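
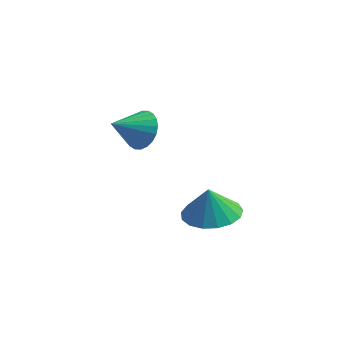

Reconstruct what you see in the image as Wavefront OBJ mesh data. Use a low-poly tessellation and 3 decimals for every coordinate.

v 1.516 -2.796 -3.034
v 2.345 -3.501 -2.876
v 1.364 -2.704 -1.826
v 2.58 -3.03 -2.882
v 2.571 -2.505 -2.922
v 2.321 -2.047 -2.989
v 1.886 -1.76 -3.065
v 1.366 -1.711 -3.134
v 0.881 -1.91 -3.181
v 0.541 -2.312 -3.193
v 0.425 -2.825 -3.169
v 0.559 -3.331 -3.114
v 0.912 -3.714 -3.04
v 1.403 -3.888 -2.965
v 1.92 -3.811 -2.906
v -1.959 1.377 -2.346
v -1.57 1.685 -1.595
v -2.921 0.563 -1.514
v -1.82 1.927 -1.647
v -2.091 2.085 -1.806
v -2.341 2.135 -2.047
v -2.534 2.069 -2.333
v -2.639 1.899 -2.621
v -2.64 1.648 -2.868
v -2.538 1.357 -3.035
v -2.348 1.068 -3.097
v -2.098 0.827 -3.045
v -1.827 0.669 -2.886
v -1.577 0.619 -2.645
v -1.384 0.684 -2.359
v -1.279 0.855 -2.071
v -1.278 1.105 -1.824
v -1.38 1.397 -1.657
f 2 1 4
f 2 4 3
f 4 1 5
f 4 5 3
f 5 1 6
f 5 6 3
f 6 1 7
f 6 7 3
f 7 1 8
f 7 8 3
f 8 1 9
f 8 9 3
f 9 1 10
f 9 10 3
f 10 1 11
f 10 11 3
f 11 1 12
f 11 12 3
f 12 1 13
f 12 13 3
f 13 1 14
f 13 14 3
f 14 1 15
f 14 15 3
f 15 1 2
f 15 2 3
f 17 16 19
f 17 19 18
f 19 16 20
f 19 20 18
f 20 16 21
f 20 21 18
f 21 16 22
f 21 22 18
f 22 16 23
f 22 23 18
f 23 16 24
f 23 24 18
f 24 16 25
f 24 25 18
f 25 16 26
f 25 26 18
f 26 16 27
f 26 27 18
f 27 16 28
f 27 28 18
f 28 16 29
f 28 29 18
f 29 16 30
f 29 30 18
f 30 16 31
f 30 31 18
f 31 16 32
f 31 32 18
f 32 16 33
f 32 33 18
f 33 16 17
f 33 17 18



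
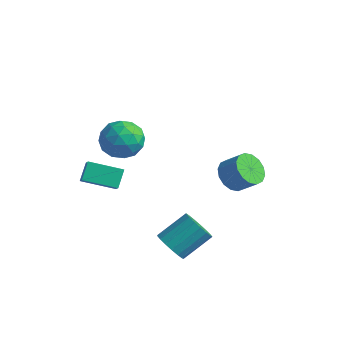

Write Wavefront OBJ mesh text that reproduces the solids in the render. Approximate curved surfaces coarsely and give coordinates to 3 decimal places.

v 0.425 -1.615 -3.247
v 1.143 -1.486 -3.808
v 1.713 -0.076 -2.753
v 0.995 -0.205 -2.193
v 0.829 -1.23 -3.979
v 1.398 0.179 -2.925
v 0.421 -1.063 -3.983
v 0.991 0.347 -2.929
v 0.015 -1.022 -3.818
v 0.584 0.388 -2.764
v -0.297 -1.117 -3.523
v 0.272 0.293 -2.469
v -0.444 -1.326 -3.164
v 0.125 0.084 -2.11
v -0.392 -1.601 -2.824
v 0.178 -0.191 -1.77
v -0.152 -1.879 -2.582
v 0.417 -0.47 -1.527
v 0.22 -2.097 -2.491
v 0.789 -0.688 -1.437
v 0.639 -2.204 -2.574
v 1.208 -0.795 -1.52
v 1.009 -2.177 -2.811
v 1.578 -0.767 -1.757
v 1.245 -2.02 -3.148
v 1.815 -0.611 -2.094
v 1.294 -1.771 -3.508
v 1.863 -0.361 -2.453
v -3.653 -1.579 2.771
v -3.217 -1.079 3.731
v -1.923 -2.161 2.289
v -1.487 -1.661 3.249
v -2.171 -2.602 3.341
v -3.241 -2.242 3.639
v -1.899 -0.998 2.381
v -2.969 -0.638 2.679
v -2.133 -0.72 3.49
v -2.301 -1.711 4.083
v -2.839 -1.529 1.937
v -3.007 -2.52 2.53
v -3.587 -1.278 3.294
v -1.553 -1.962 2.726
v -1.955 -2.515 2.78
v -1.699 -2.221 3.345
v -3.601 -1.962 3.239
v -3.345 -1.667 3.804
v -2.73 -2.563 3.574
v -1.795 -1.573 2.216
v -1.539 -1.278 2.781
v -3.441 -1.019 2.675
v -3.185 -0.725 3.24
v -2.41 -0.677 2.446
v -2.694 -0.773 3.716
v -1.677 -1.115 3.433
v -1.919 -0.725 2.923
v -2.548 -0.514 3.098
v -2.793 -1.355 4.065
v -1.775 -1.697 3.781
v -2.178 -2.25 3.835
v -2.806 -2.039 4.01
v -2.155 -1.144 3.923
v -3.365 -1.543 2.239
v -2.347 -1.885 1.955
v -2.334 -1.201 2.01
v -2.962 -0.99 2.185
v -3.463 -2.125 2.587
v -2.446 -2.467 2.304
v -2.592 -2.726 2.922
v -3.221 -2.515 3.097
v -2.985 -2.096 2.097
v -4.671 -2.367 -0.579
v -4.143 -2.762 -0.027
v -4.947 -1.626 0.214
v -4.419 -2.021 0.766
v -3.321 -1.299 -1.106
v -2.793 -1.694 -0.554
v -3.597 -0.558 -0.313
v -3.069 -0.953 0.239
v -0.198 3.698 -1.414
v 0.212 4.317 -2.054
v 1.168 4.56 -1.207
v 0.758 3.942 -0.566
v -0.104 4.603 -1.779
v 0.852 4.846 -0.932
v -0.445 4.646 -1.407
v 0.51 4.89 -0.56
v -0.721 4.436 -1.036
v 0.235 4.68 -0.189
v -0.856 4.028 -0.766
v 0.1 4.272 0.081
v -0.814 3.532 -0.67
v 0.141 3.775 0.177
v -0.608 3.08 -0.773
v 0.348 3.323 0.074
v -0.292 2.794 -1.048
v 0.664 3.037 -0.201
v 0.05 2.75 -1.42
v 1.005 2.994 -0.573
v 0.325 2.96 -1.791
v 1.281 3.204 -0.944
v 0.46 3.368 -2.061
v 1.416 3.612 -1.214
v 0.419 3.865 -2.157
v 1.374 4.108 -1.31
f 2 1 5
f 2 5 3
f 3 5 6
f 3 6 4
f 5 1 7
f 5 7 6
f 6 7 8
f 6 8 4
f 7 1 9
f 7 9 8
f 8 9 10
f 8 10 4
f 9 1 11
f 9 11 10
f 10 11 12
f 10 12 4
f 11 1 13
f 11 13 12
f 12 13 14
f 12 14 4
f 13 1 15
f 13 15 14
f 14 15 16
f 14 16 4
f 15 1 17
f 15 17 16
f 16 17 18
f 16 18 4
f 17 1 19
f 17 19 18
f 18 19 20
f 18 20 4
f 19 1 21
f 19 21 20
f 20 21 22
f 20 22 4
f 21 1 23
f 21 23 22
f 22 23 24
f 22 24 4
f 23 1 25
f 23 25 24
f 24 25 26
f 24 26 4
f 25 1 27
f 25 27 26
f 26 27 28
f 26 28 4
f 27 1 2
f 27 2 28
f 28 2 3
f 28 3 4
f 29 66 45
f 66 40 69
f 45 69 34
f 66 69 45
f 29 45 41
f 45 34 46
f 41 46 30
f 45 46 41
f 29 41 50
f 41 30 51
f 50 51 36
f 41 51 50
f 29 50 62
f 50 36 65
f 62 65 39
f 50 65 62
f 29 62 66
f 62 39 70
f 66 70 40
f 62 70 66
f 30 46 57
f 46 34 60
f 57 60 38
f 46 60 57
f 34 69 47
f 69 40 68
f 47 68 33
f 69 68 47
f 40 70 67
f 70 39 63
f 67 63 31
f 70 63 67
f 39 65 64
f 65 36 52
f 64 52 35
f 65 52 64
f 36 51 56
f 51 30 53
f 56 53 37
f 51 53 56
f 32 58 44
f 58 38 59
f 44 59 33
f 58 59 44
f 32 44 42
f 44 33 43
f 42 43 31
f 44 43 42
f 32 42 49
f 42 31 48
f 49 48 35
f 42 48 49
f 32 49 54
f 49 35 55
f 54 55 37
f 49 55 54
f 32 54 58
f 54 37 61
f 58 61 38
f 54 61 58
f 33 59 47
f 59 38 60
f 47 60 34
f 59 60 47
f 31 43 67
f 43 33 68
f 67 68 40
f 43 68 67
f 35 48 64
f 48 31 63
f 64 63 39
f 48 63 64
f 37 55 56
f 55 35 52
f 56 52 36
f 55 52 56
f 38 61 57
f 61 37 53
f 57 53 30
f 61 53 57
f 72 74 71
f 75 72 71
f 71 74 73
f 73 75 71
f 72 78 74
f 76 72 75
f 76 78 72
f 74 78 73
f 77 75 73
f 73 78 77
f 77 76 75
f 78 76 77
f 80 79 83
f 80 83 81
f 81 83 84
f 81 84 82
f 83 79 85
f 83 85 84
f 84 85 86
f 84 86 82
f 85 79 87
f 85 87 86
f 86 87 88
f 86 88 82
f 87 79 89
f 87 89 88
f 88 89 90
f 88 90 82
f 89 79 91
f 89 91 90
f 90 91 92
f 90 92 82
f 91 79 93
f 91 93 92
f 92 93 94
f 92 94 82
f 93 79 95
f 93 95 94
f 94 95 96
f 94 96 82
f 95 79 97
f 95 97 96
f 96 97 98
f 96 98 82
f 97 79 99
f 97 99 98
f 98 99 100
f 98 100 82
f 99 79 101
f 99 101 100
f 100 101 102
f 100 102 82
f 101 79 103
f 101 103 102
f 102 103 104
f 102 104 82
f 103 79 80
f 103 80 104
f 104 80 81
f 104 81 82



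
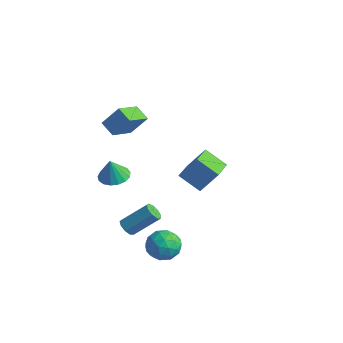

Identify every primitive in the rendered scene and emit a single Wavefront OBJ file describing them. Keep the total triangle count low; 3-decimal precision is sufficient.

v -0.308 2.46 -3.877
v -1.66 1.855 -2.872
v -1.458 4.222 -4.364
v -2.81 3.617 -3.36
v 0.41 3.343 -2.38
v -0.942 2.738 -1.376
v -0.74 5.105 -2.868
v -2.092 4.5 -1.863
v -3.294 -0.603 1.393
v -2.871 -2.374 2.17
v -4.337 -0.601 1.965
v -3.914 -2.372 2.742
v -2.566 0.152 2.718
v -2.143 -1.619 3.495
v -3.609 0.154 3.29
v -3.186 -1.617 4.067
v 3.197 -3.179 -3.96
v 4.025 -2.952 -3.185
v 3.355 -5.008 -3.595
v 4.183 -4.781 -2.82
v 3.091 -4.467 -2.607
v 2.993 -3.337 -2.833
v 4.387 -4.623 -3.947
v 4.289 -3.493 -4.173
v 4.761 -3.845 -3.178
v 3.96 -3.749 -2.349
v 3.42 -4.211 -4.431
v 2.619 -4.115 -3.602
v 3.597 -2.905 -3.605
v 3.783 -5.055 -3.175
v 3.141 -4.87 -3.05
v 3.628 -4.737 -2.595
v 2.99 -3.131 -3.397
v 3.477 -2.998 -2.942
v 2.928 -3.889 -2.602
v 3.903 -4.962 -3.838
v 4.39 -4.829 -3.383
v 3.752 -3.223 -4.185
v 4.239 -3.09 -3.73
v 4.452 -4.071 -4.178
v 4.516 -3.296 -3.145
v 4.609 -4.371 -2.93
v 4.729 -4.278 -3.593
v 4.672 -3.614 -3.725
v 4.045 -3.24 -2.658
v 4.138 -4.315 -2.443
v 3.496 -4.13 -2.318
v 3.439 -3.466 -2.45
v 4.478 -3.765 -2.653
v 3.242 -3.645 -4.337
v 3.335 -4.72 -4.122
v 3.941 -4.494 -4.33
v 3.884 -3.83 -4.462
v 2.771 -3.589 -3.85
v 2.864 -4.664 -3.635
v 2.708 -4.346 -3.055
v 2.651 -3.682 -3.187
v 2.902 -4.195 -4.127
v 0.779 -4.343 -3.293
v 1.26 -4.237 -3.732
v 2.242 -2.952 -2.346
v 1.761 -3.057 -1.907
v 0.933 -3.931 -3.785
v 1.915 -2.645 -2.399
v 0.534 -3.817 -3.607
v 1.516 -2.531 -2.222
v 0.249 -3.949 -3.283
v 1.231 -2.663 -1.897
v 0.213 -4.266 -2.963
v 1.195 -2.98 -1.577
v 0.441 -4.618 -2.797
v 1.423 -3.333 -1.412
v 0.827 -4.842 -2.864
v 1.809 -3.556 -1.478
v 1.191 -4.832 -3.131
v 2.173 -3.546 -1.745
v 1.362 -4.593 -3.474
v 2.344 -3.308 -2.088
v -2.554 -2.573 -1.259
v -1.68 -2.054 -1.166
v -2.506 -2.927 0.259
v -2.025 -1.72 -1.077
v -2.491 -1.581 -1.03
v -2.971 -1.67 -1.036
v -3.355 -1.965 -1.093
v -3.556 -2.4 -1.188
v -3.527 -2.874 -1.299
v -3.276 -3.28 -1.401
v -2.858 -3.523 -1.471
v -2.371 -3.549 -1.492
v -1.926 -3.352 -1.46
v -1.624 -2.976 -1.382
v -1.536 -2.508 -1.276
f 2 4 1
f 5 2 1
f 1 4 3
f 3 5 1
f 2 8 4
f 6 2 5
f 6 8 2
f 4 8 3
f 7 5 3
f 3 8 7
f 7 6 5
f 8 6 7
f 10 12 9
f 13 10 9
f 9 12 11
f 11 13 9
f 10 16 12
f 14 10 13
f 14 16 10
f 12 16 11
f 15 13 11
f 11 16 15
f 15 14 13
f 16 14 15
f 17 54 33
f 54 28 57
f 33 57 22
f 54 57 33
f 17 33 29
f 33 22 34
f 29 34 18
f 33 34 29
f 17 29 38
f 29 18 39
f 38 39 24
f 29 39 38
f 17 38 50
f 38 24 53
f 50 53 27
f 38 53 50
f 17 50 54
f 50 27 58
f 54 58 28
f 50 58 54
f 18 34 45
f 34 22 48
f 45 48 26
f 34 48 45
f 22 57 35
f 57 28 56
f 35 56 21
f 57 56 35
f 28 58 55
f 58 27 51
f 55 51 19
f 58 51 55
f 27 53 52
f 53 24 40
f 52 40 23
f 53 40 52
f 24 39 44
f 39 18 41
f 44 41 25
f 39 41 44
f 20 46 32
f 46 26 47
f 32 47 21
f 46 47 32
f 20 32 30
f 32 21 31
f 30 31 19
f 32 31 30
f 20 30 37
f 30 19 36
f 37 36 23
f 30 36 37
f 20 37 42
f 37 23 43
f 42 43 25
f 37 43 42
f 20 42 46
f 42 25 49
f 46 49 26
f 42 49 46
f 21 47 35
f 47 26 48
f 35 48 22
f 47 48 35
f 19 31 55
f 31 21 56
f 55 56 28
f 31 56 55
f 23 36 52
f 36 19 51
f 52 51 27
f 36 51 52
f 25 43 44
f 43 23 40
f 44 40 24
f 43 40 44
f 26 49 45
f 49 25 41
f 45 41 18
f 49 41 45
f 60 59 63
f 60 63 61
f 61 63 64
f 61 64 62
f 63 59 65
f 63 65 64
f 64 65 66
f 64 66 62
f 65 59 67
f 65 67 66
f 66 67 68
f 66 68 62
f 67 59 69
f 67 69 68
f 68 69 70
f 68 70 62
f 69 59 71
f 69 71 70
f 70 71 72
f 70 72 62
f 71 59 73
f 71 73 72
f 72 73 74
f 72 74 62
f 73 59 75
f 73 75 74
f 74 75 76
f 74 76 62
f 75 59 77
f 75 77 76
f 76 77 78
f 76 78 62
f 77 59 60
f 77 60 78
f 78 60 61
f 78 61 62
f 80 79 82
f 80 82 81
f 82 79 83
f 82 83 81
f 83 79 84
f 83 84 81
f 84 79 85
f 84 85 81
f 85 79 86
f 85 86 81
f 86 79 87
f 86 87 81
f 87 79 88
f 87 88 81
f 88 79 89
f 88 89 81
f 89 79 90
f 89 90 81
f 90 79 91
f 90 91 81
f 91 79 92
f 91 92 81
f 92 79 93
f 92 93 81
f 93 79 80
f 93 80 81



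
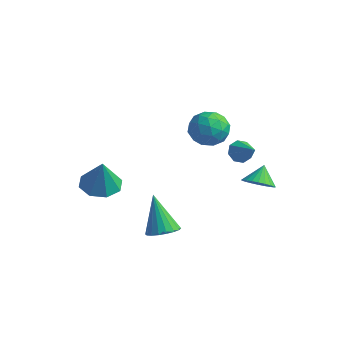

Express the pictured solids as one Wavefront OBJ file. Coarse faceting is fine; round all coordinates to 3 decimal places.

v 0.759 2.176 3.322
v 1.092 2.559 2.885
v 1.941 1.944 4.018
v 0.91 2.827 3.283
v 0.64 2.713 3.704
v 0.44 2.285 3.901
v 0.427 1.792 3.76
v 0.609 1.524 3.362
v 0.879 1.638 2.941
v 1.079 2.067 2.744
v 1.46 -3.363 0.61
v 1.889 -4.014 0.862
v 0.6 -3.177 2.55
v 2.113 -3.736 0.935
v 2.208 -3.384 0.944
v 2.155 -3.027 0.886
v 1.964 -2.737 0.773
v 1.673 -2.571 0.629
v 1.34 -2.562 0.48
v 1.03 -2.711 0.357
v 0.806 -2.99 0.285
v 0.711 -3.342 0.276
v 0.764 -3.698 0.334
v 0.955 -3.988 0.446
v 1.246 -4.154 0.591
v 1.579 -4.164 0.74
v -3.304 -2.949 1.448
v -2.352 -2.566 1.221
v -2.776 -3.251 3.152
v -2.86 -1.998 1.479
v -3.627 -1.987 1.718
v -4.205 -2.54 1.799
v -4.255 -3.332 1.674
v -3.748 -3.9 1.416
v -2.98 -3.91 1.177
v -2.403 -3.358 1.096
v 1.212 2.957 1.01
v 2.007 3.226 1.05
v 0.948 3.603 1.91
v 1.874 3.45 0.85
v 1.64 3.598 0.675
v 1.341 3.649 0.551
v 1.022 3.594 0.496
v 0.733 3.443 0.52
v 0.516 3.217 0.618
v 0.406 2.952 0.776
v 0.418 2.687 0.969
v 0.551 2.464 1.169
v 0.785 2.316 1.344
v 1.084 2.265 1.468
v 1.403 2.32 1.523
v 1.692 2.471 1.499
v 1.909 2.697 1.401
v 2.019 2.962 1.243
v -2.556 2.34 4.318
v -1.946 3.235 4.468
v -1.594 1.925 2.892
v -0.984 2.82 3.042
v -0.918 1.988 3.749
v -1.512 2.245 4.63
v -2.028 2.915 2.73
v -2.622 3.172 3.611
v -1.62 3.591 3.487
v -0.934 3.018 4.117
v -2.606 2.142 3.243
v -1.92 1.569 3.873
v -2.336 2.824 4.518
v -1.204 2.336 2.842
v -1.165 1.847 3.258
v -0.807 2.373 3.346
v -2.08 2.242 4.613
v -1.722 2.768 4.702
v -1.118 2.035 4.279
v -1.818 2.392 2.658
v -1.46 2.918 2.747
v -2.733 2.787 4.014
v -2.375 3.313 4.102
v -2.422 3.125 3.081
v -1.785 3.559 4.03
v -1.22 3.315 3.192
v -1.833 3.371 3.008
v -2.183 3.522 3.526
v -1.382 3.223 4.4
v -0.817 2.978 3.562
v -0.778 2.489 3.977
v -1.127 2.64 4.495
v -1.19 3.431 3.823
v -2.723 2.182 3.798
v -2.158 1.937 2.96
v -2.413 2.52 2.865
v -2.762 2.671 3.383
v -2.32 1.845 4.168
v -1.755 1.601 3.33
v -1.357 1.638 3.834
v -1.707 1.789 4.352
v -2.35 1.729 3.537
f 2 1 4
f 2 4 3
f 4 1 5
f 4 5 3
f 5 1 6
f 5 6 3
f 6 1 7
f 6 7 3
f 7 1 8
f 7 8 3
f 8 1 9
f 8 9 3
f 9 1 10
f 9 10 3
f 10 1 2
f 10 2 3
f 12 11 14
f 12 14 13
f 14 11 15
f 14 15 13
f 15 11 16
f 15 16 13
f 16 11 17
f 16 17 13
f 17 11 18
f 17 18 13
f 18 11 19
f 18 19 13
f 19 11 20
f 19 20 13
f 20 11 21
f 20 21 13
f 21 11 22
f 21 22 13
f 22 11 23
f 22 23 13
f 23 11 24
f 23 24 13
f 24 11 25
f 24 25 13
f 25 11 26
f 25 26 13
f 26 11 12
f 26 12 13
f 28 27 30
f 28 30 29
f 30 27 31
f 30 31 29
f 31 27 32
f 31 32 29
f 32 27 33
f 32 33 29
f 33 27 34
f 33 34 29
f 34 27 35
f 34 35 29
f 35 27 36
f 35 36 29
f 36 27 28
f 36 28 29
f 38 37 40
f 38 40 39
f 40 37 41
f 40 41 39
f 41 37 42
f 41 42 39
f 42 37 43
f 42 43 39
f 43 37 44
f 43 44 39
f 44 37 45
f 44 45 39
f 45 37 46
f 45 46 39
f 46 37 47
f 46 47 39
f 47 37 48
f 47 48 39
f 48 37 49
f 48 49 39
f 49 37 50
f 49 50 39
f 50 37 51
f 50 51 39
f 51 37 52
f 51 52 39
f 52 37 53
f 52 53 39
f 53 37 54
f 53 54 39
f 54 37 38
f 54 38 39
f 55 92 71
f 92 66 95
f 71 95 60
f 92 95 71
f 55 71 67
f 71 60 72
f 67 72 56
f 71 72 67
f 55 67 76
f 67 56 77
f 76 77 62
f 67 77 76
f 55 76 88
f 76 62 91
f 88 91 65
f 76 91 88
f 55 88 92
f 88 65 96
f 92 96 66
f 88 96 92
f 56 72 83
f 72 60 86
f 83 86 64
f 72 86 83
f 60 95 73
f 95 66 94
f 73 94 59
f 95 94 73
f 66 96 93
f 96 65 89
f 93 89 57
f 96 89 93
f 65 91 90
f 91 62 78
f 90 78 61
f 91 78 90
f 62 77 82
f 77 56 79
f 82 79 63
f 77 79 82
f 58 84 70
f 84 64 85
f 70 85 59
f 84 85 70
f 58 70 68
f 70 59 69
f 68 69 57
f 70 69 68
f 58 68 75
f 68 57 74
f 75 74 61
f 68 74 75
f 58 75 80
f 75 61 81
f 80 81 63
f 75 81 80
f 58 80 84
f 80 63 87
f 84 87 64
f 80 87 84
f 59 85 73
f 85 64 86
f 73 86 60
f 85 86 73
f 57 69 93
f 69 59 94
f 93 94 66
f 69 94 93
f 61 74 90
f 74 57 89
f 90 89 65
f 74 89 90
f 63 81 82
f 81 61 78
f 82 78 62
f 81 78 82
f 64 87 83
f 87 63 79
f 83 79 56
f 87 79 83



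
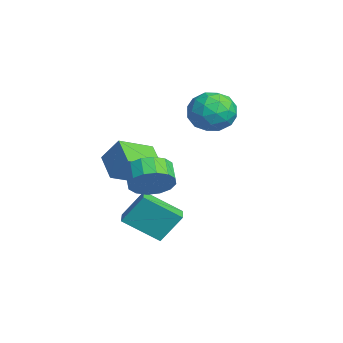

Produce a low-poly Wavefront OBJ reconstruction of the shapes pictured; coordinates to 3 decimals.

v -1.381 -2.497 -0.737
v -0.857 -1.763 0.487
v -1.991 -0.806 -1.491
v -1.467 -0.071 -0.268
v 0.027 -2.309 -1.452
v 0.551 -1.574 -0.229
v -0.583 -0.617 -2.207
v -0.059 0.117 -0.983
v 2.492 -0.828 -0.889
v 3.01 -1.284 -0.032
v 2.086 -1.248 0.545
v 1.568 -0.792 -0.311
v 3.075 -0.723 0.038
v 2.151 -0.687 0.615
v 2.984 -0.19 -0.14
v 2.06 -0.154 0.437
v 2.762 0.172 -0.519
v 1.838 0.208 0.058
v 2.467 0.266 -0.997
v 1.543 0.302 -0.42
v 2.178 0.067 -1.446
v 1.255 0.103 -0.869
v 1.974 -0.372 -1.745
v 1.05 -0.336 -1.168
v 1.909 -0.933 -1.815
v 0.985 -0.897 -1.238
v 2 -1.466 -1.637
v 1.076 -1.43 -1.06
v 2.222 -1.828 -1.258
v 1.298 -1.792 -0.681
v 2.517 -1.922 -0.78
v 1.593 -1.886 -0.203
v 2.805 -1.723 -0.331
v 1.882 -1.687 0.246
v 1.12 -0.19 -4.775
v 0.692 -1.896 -3.556
v 1.22 0.815 -3.334
v 0.792 -0.891 -2.115
v 2.108 -0.389 -4.705
v 1.68 -2.095 -3.486
v 2.208 0.616 -3.264
v 1.78 -1.09 -2.045
v -2.563 3.401 1.588
v -1.416 3.875 1.362
v -1.724 1.605 2.078
v -0.577 2.079 1.852
v -1.242 2.482 2.845
v -1.76 3.592 2.543
v -1.38 1.888 0.897
v -1.898 2.998 0.595
v -0.684 2.94 0.935
v -0.599 3.308 2.139
v -2.541 2.172 1.301
v -2.456 2.54 2.505
v -2.063 3.796 1.432
v -1.077 1.684 2.008
v -1.468 1.921 2.592
v -0.794 2.2 2.459
v -2.266 3.629 2.126
v -1.591 3.908 1.994
v -1.489 3.09 2.865
v -1.549 1.572 1.446
v -0.874 1.851 1.314
v -2.346 3.28 0.981
v -1.672 3.559 0.848
v -1.651 2.39 0.575
v -0.959 3.525 1.049
v -0.466 2.469 1.336
v -0.938 2.356 0.775
v -1.242 3.009 0.597
v -0.909 3.741 1.756
v -0.416 2.685 2.044
v -0.807 2.922 2.628
v -1.111 3.575 2.45
v -0.479 3.191 1.505
v -2.724 2.795 1.396
v -2.231 1.739 1.684
v -2.029 1.905 0.99
v -2.333 2.558 0.812
v -2.674 3.011 2.104
v -2.181 1.955 2.391
v -1.898 2.471 2.843
v -2.202 3.124 2.665
v -2.661 2.289 1.935
f 2 4 1
f 5 2 1
f 1 4 3
f 3 5 1
f 2 8 4
f 6 2 5
f 6 8 2
f 4 8 3
f 7 5 3
f 3 8 7
f 7 6 5
f 8 6 7
f 10 9 13
f 10 13 11
f 11 13 14
f 11 14 12
f 13 9 15
f 13 15 14
f 14 15 16
f 14 16 12
f 15 9 17
f 15 17 16
f 16 17 18
f 16 18 12
f 17 9 19
f 17 19 18
f 18 19 20
f 18 20 12
f 19 9 21
f 19 21 20
f 20 21 22
f 20 22 12
f 21 9 23
f 21 23 22
f 22 23 24
f 22 24 12
f 23 9 25
f 23 25 24
f 24 25 26
f 24 26 12
f 25 9 27
f 25 27 26
f 26 27 28
f 26 28 12
f 27 9 29
f 27 29 28
f 28 29 30
f 28 30 12
f 29 9 31
f 29 31 30
f 30 31 32
f 30 32 12
f 31 9 33
f 31 33 32
f 32 33 34
f 32 34 12
f 33 9 10
f 33 10 34
f 34 10 11
f 34 11 12
f 36 38 35
f 39 36 35
f 35 38 37
f 37 39 35
f 36 42 38
f 40 36 39
f 40 42 36
f 38 42 37
f 41 39 37
f 37 42 41
f 41 40 39
f 42 40 41
f 43 80 59
f 80 54 83
f 59 83 48
f 80 83 59
f 43 59 55
f 59 48 60
f 55 60 44
f 59 60 55
f 43 55 64
f 55 44 65
f 64 65 50
f 55 65 64
f 43 64 76
f 64 50 79
f 76 79 53
f 64 79 76
f 43 76 80
f 76 53 84
f 80 84 54
f 76 84 80
f 44 60 71
f 60 48 74
f 71 74 52
f 60 74 71
f 48 83 61
f 83 54 82
f 61 82 47
f 83 82 61
f 54 84 81
f 84 53 77
f 81 77 45
f 84 77 81
f 53 79 78
f 79 50 66
f 78 66 49
f 79 66 78
f 50 65 70
f 65 44 67
f 70 67 51
f 65 67 70
f 46 72 58
f 72 52 73
f 58 73 47
f 72 73 58
f 46 58 56
f 58 47 57
f 56 57 45
f 58 57 56
f 46 56 63
f 56 45 62
f 63 62 49
f 56 62 63
f 46 63 68
f 63 49 69
f 68 69 51
f 63 69 68
f 46 68 72
f 68 51 75
f 72 75 52
f 68 75 72
f 47 73 61
f 73 52 74
f 61 74 48
f 73 74 61
f 45 57 81
f 57 47 82
f 81 82 54
f 57 82 81
f 49 62 78
f 62 45 77
f 78 77 53
f 62 77 78
f 51 69 70
f 69 49 66
f 70 66 50
f 69 66 70
f 52 75 71
f 75 51 67
f 71 67 44
f 75 67 71



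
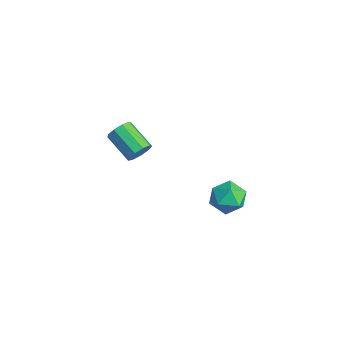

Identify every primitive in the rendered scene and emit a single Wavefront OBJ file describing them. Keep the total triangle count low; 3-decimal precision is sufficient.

v -1.986 -2.3 1.924
v -1.588 -2.785 2.42
v -3.235 -3.245 3.292
v -3.634 -2.76 2.796
v -1.616 -2.281 2.633
v -3.263 -2.742 3.505
v -1.818 -1.786 2.514
v -3.465 -2.247 3.386
v -2.098 -1.532 2.119
v -3.745 -1.992 2.991
v -2.326 -1.637 1.633
v -3.973 -2.097 2.505
v -2.395 -2.052 1.283
v -4.043 -2.512 2.155
v -2.273 -2.583 1.233
v -3.92 -3.043 2.105
v -2.017 -2.981 1.506
v -3.664 -3.442 2.379
v -1.746 -3.061 1.975
v -3.393 -3.522 2.847
v 2.743 -0.108 1.921
v 3.172 0.435 2.767
v 4.368 -0.415 1.293
v 4.797 0.128 2.139
v 4.31 -0.837 2.3
v 3.305 -0.648 2.688
v 4.235 0.668 1.372
v 3.23 0.857 1.76
v 4.094 0.915 2.428
v 4.141 -0.015 3.001
v 3.399 0.035 1.059
v 3.446 -0.895 1.632
f 2 1 5
f 2 5 3
f 3 5 6
f 3 6 4
f 5 1 7
f 5 7 6
f 6 7 8
f 6 8 4
f 7 1 9
f 7 9 8
f 8 9 10
f 8 10 4
f 9 1 11
f 9 11 10
f 10 11 12
f 10 12 4
f 11 1 13
f 11 13 12
f 12 13 14
f 12 14 4
f 13 1 15
f 13 15 14
f 14 15 16
f 14 16 4
f 15 1 17
f 15 17 16
f 16 17 18
f 16 18 4
f 17 1 19
f 17 19 18
f 18 19 20
f 18 20 4
f 19 1 2
f 19 2 20
f 20 2 3
f 20 3 4
f 21 32 26
f 21 26 22
f 21 22 28
f 21 28 31
f 21 31 32
f 22 26 30
f 26 32 25
f 32 31 23
f 31 28 27
f 28 22 29
f 24 30 25
f 24 25 23
f 24 23 27
f 24 27 29
f 24 29 30
f 25 30 26
f 23 25 32
f 27 23 31
f 29 27 28
f 30 29 22



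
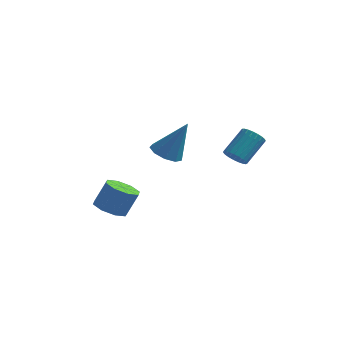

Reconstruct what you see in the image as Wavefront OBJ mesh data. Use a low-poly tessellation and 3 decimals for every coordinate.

v -0.166 -0.062 1.05
v 0.403 0.487 0.662
v 0.806 0.302 2.99
v -0.083 0.791 0.849
v -0.607 0.696 1.129
v -0.925 0.246 1.372
v -0.887 -0.348 1.465
v -0.512 -0.808 1.363
v 0.025 -0.919 1.115
v 0.473 -0.629 0.837
v 0.622 -0.074 0.658
v -3.217 0.479 -3.601
v -2.687 -0.308 -3.552
v -2.153 0.134 -2.211
v -2.683 0.921 -2.259
v -2.338 0.243 -3.873
v -1.804 0.686 -2.532
v -2.504 0.932 -4.034
v -1.97 1.375 -2.693
v -3.088 1.356 -3.942
v -2.553 1.798 -2.601
v -3.747 1.266 -3.649
v -3.213 1.708 -2.308
v -4.096 0.714 -3.328
v -3.562 1.157 -1.987
v -3.93 0.025 -3.167
v -3.396 0.468 -1.826
v -3.347 -0.398 -3.259
v -2.812 0.044 -1.918
v 2.801 1.577 0.349
v 3.427 1.319 0.285
v 4.025 2.505 1.346
v 3.399 2.763 1.411
v 3.42 1.51 0.076
v 4.018 2.695 1.137
v 3.306 1.712 -0.086
v 3.904 2.897 0.976
v 3.105 1.891 -0.172
v 3.703 3.076 0.889
v 2.851 2.015 -0.168
v 3.449 3.201 0.893
v 2.589 2.064 -0.075
v 3.187 3.25 0.986
v 2.363 2.029 0.092
v 2.961 3.215 1.153
v 2.213 1.915 0.303
v 2.811 3.101 1.364
v 2.165 1.744 0.522
v 2.763 2.929 1.583
v 2.226 1.543 0.712
v 2.825 2.729 1.773
v 2.387 1.348 0.838
v 2.986 2.534 1.9
v 2.62 1.193 0.881
v 3.218 2.379 1.942
v 2.884 1.104 0.831
v 3.482 2.29 1.892
v 3.133 1.097 0.698
v 3.732 2.283 1.759
v 3.325 1.173 0.505
v 3.924 2.359 1.566
f 2 1 4
f 2 4 3
f 4 1 5
f 4 5 3
f 5 1 6
f 5 6 3
f 6 1 7
f 6 7 3
f 7 1 8
f 7 8 3
f 8 1 9
f 8 9 3
f 9 1 10
f 9 10 3
f 10 1 11
f 10 11 3
f 11 1 2
f 11 2 3
f 13 12 16
f 13 16 14
f 14 16 17
f 14 17 15
f 16 12 18
f 16 18 17
f 17 18 19
f 17 19 15
f 18 12 20
f 18 20 19
f 19 20 21
f 19 21 15
f 20 12 22
f 20 22 21
f 21 22 23
f 21 23 15
f 22 12 24
f 22 24 23
f 23 24 25
f 23 25 15
f 24 12 26
f 24 26 25
f 25 26 27
f 25 27 15
f 26 12 28
f 26 28 27
f 27 28 29
f 27 29 15
f 28 12 13
f 28 13 29
f 29 13 14
f 29 14 15
f 31 30 34
f 31 34 32
f 32 34 35
f 32 35 33
f 34 30 36
f 34 36 35
f 35 36 37
f 35 37 33
f 36 30 38
f 36 38 37
f 37 38 39
f 37 39 33
f 38 30 40
f 38 40 39
f 39 40 41
f 39 41 33
f 40 30 42
f 40 42 41
f 41 42 43
f 41 43 33
f 42 30 44
f 42 44 43
f 43 44 45
f 43 45 33
f 44 30 46
f 44 46 45
f 45 46 47
f 45 47 33
f 46 30 48
f 46 48 47
f 47 48 49
f 47 49 33
f 48 30 50
f 48 50 49
f 49 50 51
f 49 51 33
f 50 30 52
f 50 52 51
f 51 52 53
f 51 53 33
f 52 30 54
f 52 54 53
f 53 54 55
f 53 55 33
f 54 30 56
f 54 56 55
f 55 56 57
f 55 57 33
f 56 30 58
f 56 58 57
f 57 58 59
f 57 59 33
f 58 30 60
f 58 60 59
f 59 60 61
f 59 61 33
f 60 30 31
f 60 31 61
f 61 31 32
f 61 32 33



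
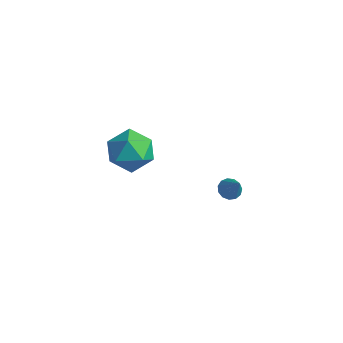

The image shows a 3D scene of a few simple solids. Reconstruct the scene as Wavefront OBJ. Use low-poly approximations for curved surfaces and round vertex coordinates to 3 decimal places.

v -0.271 -2.255 2.737
v 0.779 -2.731 2.37
v -0.839 -4.009 3.39
v 0.211 -4.485 3.023
v 0.189 -3.715 3.955
v 0.54 -2.63 3.551
v -0.6 -4.11 2.209
v -0.249 -3.025 1.805
v 0.575 -3.877 2.044
v 1.063 -3.633 3.123
v -1.123 -3.107 2.637
v -0.635 -2.863 3.716
v 0.681 2.266 -3.322
v 1.017 1.873 -3.644
v 1.539 2.014 -2.118
v 1.164 2.181 -3.684
v 1.157 2.516 -3.609
v 0.999 2.772 -3.443
v 0.74 2.868 -3.238
v 0.462 2.772 -3.06
v 0.254 2.516 -2.965
v 0.181 2.181 -2.983
v 0.266 1.873 -3.109
v 0.484 1.689 -3.302
v 0.763 1.689 -3.502
f 1 12 6
f 1 6 2
f 1 2 8
f 1 8 11
f 1 11 12
f 2 6 10
f 6 12 5
f 12 11 3
f 11 8 7
f 8 2 9
f 4 10 5
f 4 5 3
f 4 3 7
f 4 7 9
f 4 9 10
f 5 10 6
f 3 5 12
f 7 3 11
f 9 7 8
f 10 9 2
f 14 13 16
f 14 16 15
f 16 13 17
f 16 17 15
f 17 13 18
f 17 18 15
f 18 13 19
f 18 19 15
f 19 13 20
f 19 20 15
f 20 13 21
f 20 21 15
f 21 13 22
f 21 22 15
f 22 13 23
f 22 23 15
f 23 13 24
f 23 24 15
f 24 13 25
f 24 25 15
f 25 13 14
f 25 14 15



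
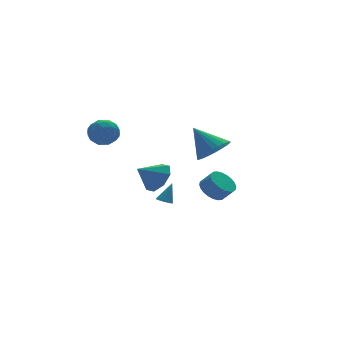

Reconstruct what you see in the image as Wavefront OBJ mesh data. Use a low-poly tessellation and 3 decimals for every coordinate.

v -0.301 -0.48 -3.171
v -0.063 -0.122 -3.428
v 0.381 -0.14 -2.069
v -0.242 -0.016 -3.35
v -0.433 -0.002 -3.237
v -0.598 -0.082 -3.11
v -0.704 -0.241 -2.996
v -0.729 -0.448 -2.917
v -0.67 -0.66 -2.888
v -0.538 -0.837 -2.915
v -0.359 -0.943 -2.993
v -0.168 -0.957 -3.106
v -0.003 -0.877 -3.233
v 0.102 -0.718 -3.347
v 0.128 -0.512 -3.426
v 0.069 -0.299 -3.455
v 1.307 -3.143 1.312
v 1.88 -2.342 0.822
v 0.733 -1.877 2.708
v 1.498 -2.302 0.629
v 1.088 -2.39 0.54
v 0.711 -2.593 0.569
v 0.424 -2.88 0.71
v 0.272 -3.206 0.944
v 0.278 -3.523 1.233
v 0.44 -3.782 1.535
v 0.734 -3.944 1.802
v 1.116 -3.983 1.995
v 1.526 -3.895 2.084
v 1.903 -3.692 2.055
v 2.19 -3.406 1.913
v 2.342 -3.079 1.68
v 2.336 -2.762 1.39
v 2.174 -2.503 1.089
v 3.23 0.332 -3.35
v 3.981 0.18 -3.86
v 4.4 -0.365 -3.079
v 3.65 -0.212 -2.57
v 4.07 0.486 -3.694
v 4.489 -0.059 -2.914
v 4.031 0.768 -3.476
v 4.45 0.224 -2.695
v 3.87 0.984 -3.239
v 4.289 0.44 -2.458
v 3.611 1.101 -3.018
v 4.031 0.557 -2.238
v 3.295 1.101 -2.849
v 3.714 0.556 -2.068
v 2.969 0.984 -2.755
v 3.388 0.439 -1.975
v 2.683 0.767 -2.752
v 3.102 0.222 -1.972
v 2.48 0.485 -2.841
v 2.899 -0.06 -2.06
v 2.391 0.179 -3.006
v 2.81 -0.366 -2.226
v 2.43 -0.104 -3.225
v 2.849 -0.648 -2.444
v 2.591 -0.32 -3.462
v 3.01 -0.864 -2.681
v 2.849 -0.437 -3.682
v 3.269 -0.981 -2.902
v 3.166 -0.436 -3.852
v 3.585 -0.981 -3.071
v 3.492 -0.319 -3.945
v 3.911 -0.864 -3.165
v 3.778 -0.102 -3.948
v 4.197 -0.647 -3.168
v -1.056 -1.147 -0.981
v -0.487 -0.562 -0.274
v -2.264 -1.013 -0.119
v -0.848 -0.095 -0.852
v -1.331 -0.244 -1.506
v -1.653 -0.922 -1.852
v -1.625 -1.732 -1.688
v -1.264 -2.199 -1.11
v -0.781 -2.049 -0.456
v -0.459 -1.371 -0.11
v -3.587 0.57 3.238
v -2.923 0.265 2.62
v -4.637 -0.345 2.56
v -3.973 -0.65 1.942
v -3.917 -0.897 2.865
v -3.268 -0.331 3.284
v -4.292 0.251 1.896
v -3.643 0.817 2.315
v -3.359 0.068 1.791
v -3.127 -0.641 2.39
v -4.433 0.561 2.79
v -4.201 -0.148 3.389
v -3.163 0.498 2.988
v -4.397 -0.578 2.192
v -4.364 -0.723 2.734
v -3.974 -0.902 2.371
v -3.366 0.147 3.378
v -2.975 -0.032 3.015
v -3.56 -0.715 3.16
v -4.585 -0.048 2.165
v -4.194 -0.227 1.802
v -3.586 0.822 2.809
v -3.196 0.643 2.446
v -4 0.635 2.02
v -3.029 0.203 2.138
v -3.646 -0.335 1.74
v -3.833 0.195 1.712
v -3.452 0.527 1.958
v -2.892 -0.214 2.49
v -3.509 -0.752 2.092
v -3.476 -0.897 2.634
v -3.095 -0.564 2.88
v -3.148 -0.33 2.002
v -4.051 0.672 3.088
v -4.668 0.134 2.69
v -4.465 0.484 2.3
v -4.084 0.817 2.546
v -3.914 0.255 3.44
v -4.531 -0.283 3.042
v -4.108 -0.607 3.222
v -3.727 -0.275 3.468
v -4.412 0.25 3.178
f 2 1 4
f 2 4 3
f 4 1 5
f 4 5 3
f 5 1 6
f 5 6 3
f 6 1 7
f 6 7 3
f 7 1 8
f 7 8 3
f 8 1 9
f 8 9 3
f 9 1 10
f 9 10 3
f 10 1 11
f 10 11 3
f 11 1 12
f 11 12 3
f 12 1 13
f 12 13 3
f 13 1 14
f 13 14 3
f 14 1 15
f 14 15 3
f 15 1 16
f 15 16 3
f 16 1 2
f 16 2 3
f 18 17 20
f 18 20 19
f 20 17 21
f 20 21 19
f 21 17 22
f 21 22 19
f 22 17 23
f 22 23 19
f 23 17 24
f 23 24 19
f 24 17 25
f 24 25 19
f 25 17 26
f 25 26 19
f 26 17 27
f 26 27 19
f 27 17 28
f 27 28 19
f 28 17 29
f 28 29 19
f 29 17 30
f 29 30 19
f 30 17 31
f 30 31 19
f 31 17 32
f 31 32 19
f 32 17 33
f 32 33 19
f 33 17 34
f 33 34 19
f 34 17 18
f 34 18 19
f 36 35 39
f 36 39 37
f 37 39 40
f 37 40 38
f 39 35 41
f 39 41 40
f 40 41 42
f 40 42 38
f 41 35 43
f 41 43 42
f 42 43 44
f 42 44 38
f 43 35 45
f 43 45 44
f 44 45 46
f 44 46 38
f 45 35 47
f 45 47 46
f 46 47 48
f 46 48 38
f 47 35 49
f 47 49 48
f 48 49 50
f 48 50 38
f 49 35 51
f 49 51 50
f 50 51 52
f 50 52 38
f 51 35 53
f 51 53 52
f 52 53 54
f 52 54 38
f 53 35 55
f 53 55 54
f 54 55 56
f 54 56 38
f 55 35 57
f 55 57 56
f 56 57 58
f 56 58 38
f 57 35 59
f 57 59 58
f 58 59 60
f 58 60 38
f 59 35 61
f 59 61 60
f 60 61 62
f 60 62 38
f 61 35 63
f 61 63 62
f 62 63 64
f 62 64 38
f 63 35 65
f 63 65 64
f 64 65 66
f 64 66 38
f 65 35 67
f 65 67 66
f 66 67 68
f 66 68 38
f 67 35 36
f 67 36 68
f 68 36 37
f 68 37 38
f 70 69 72
f 70 72 71
f 72 69 73
f 72 73 71
f 73 69 74
f 73 74 71
f 74 69 75
f 74 75 71
f 75 69 76
f 75 76 71
f 76 69 77
f 76 77 71
f 77 69 78
f 77 78 71
f 78 69 70
f 78 70 71
f 79 116 95
f 116 90 119
f 95 119 84
f 116 119 95
f 79 95 91
f 95 84 96
f 91 96 80
f 95 96 91
f 79 91 100
f 91 80 101
f 100 101 86
f 91 101 100
f 79 100 112
f 100 86 115
f 112 115 89
f 100 115 112
f 79 112 116
f 112 89 120
f 116 120 90
f 112 120 116
f 80 96 107
f 96 84 110
f 107 110 88
f 96 110 107
f 84 119 97
f 119 90 118
f 97 118 83
f 119 118 97
f 90 120 117
f 120 89 113
f 117 113 81
f 120 113 117
f 89 115 114
f 115 86 102
f 114 102 85
f 115 102 114
f 86 101 106
f 101 80 103
f 106 103 87
f 101 103 106
f 82 108 94
f 108 88 109
f 94 109 83
f 108 109 94
f 82 94 92
f 94 83 93
f 92 93 81
f 94 93 92
f 82 92 99
f 92 81 98
f 99 98 85
f 92 98 99
f 82 99 104
f 99 85 105
f 104 105 87
f 99 105 104
f 82 104 108
f 104 87 111
f 108 111 88
f 104 111 108
f 83 109 97
f 109 88 110
f 97 110 84
f 109 110 97
f 81 93 117
f 93 83 118
f 117 118 90
f 93 118 117
f 85 98 114
f 98 81 113
f 114 113 89
f 98 113 114
f 87 105 106
f 105 85 102
f 106 102 86
f 105 102 106
f 88 111 107
f 111 87 103
f 107 103 80
f 111 103 107



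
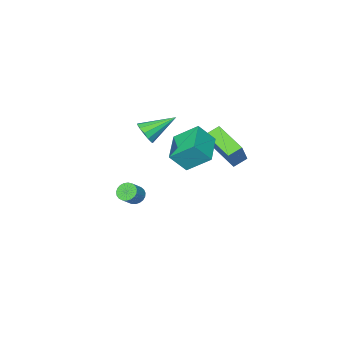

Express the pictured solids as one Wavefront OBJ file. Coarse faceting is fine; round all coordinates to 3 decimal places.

v 2.318 2.658 3.766
v 3.107 2.146 4.856
v 3.763 3.954 3.328
v 4.553 3.442 4.418
v 3.047 1.478 2.682
v 3.837 0.966 3.772
v 4.493 2.774 2.244
v 5.282 2.262 3.334
v 2.472 -3.078 1.714
v 2.95 -2.976 2.372
v 0.848 -2.262 2.766
v 2.985 -2.587 2.124
v 2.857 -2.355 1.746
v 2.606 -2.352 1.358
v 2.313 -2.58 1.083
v 2.071 -2.966 1.008
v 1.955 -3.387 1.157
v 2.004 -3.711 1.483
v 2.201 -3.834 1.883
v 2.484 -3.717 2.229
v 2.763 -3.397 2.411
v 2.394 -4.082 -3.971
v 2.695 -3.696 -4.413
v 3.526 -3.471 -3.652
v 3.226 -3.858 -3.209
v 2.529 -3.518 -4.285
v 3.361 -3.293 -3.524
v 2.341 -3.438 -4.103
v 3.173 -3.213 -3.341
v 2.161 -3.469 -3.897
v 2.993 -3.244 -3.136
v 2.022 -3.607 -3.705
v 2.854 -3.382 -2.943
v 1.947 -3.826 -3.558
v 2.779 -3.601 -2.797
v 1.95 -4.09 -3.483
v 2.782 -3.865 -2.721
v 2.029 -4.353 -3.492
v 2.861 -4.128 -2.73
v 2.171 -4.569 -3.584
v 3.003 -4.344 -2.822
v 2.352 -4.7 -3.742
v 3.184 -4.475 -2.981
v 2.54 -4.725 -3.941
v 3.372 -4.5 -3.179
v 2.703 -4.639 -4.144
v 3.535 -4.414 -3.383
v 2.813 -4.457 -4.318
v 3.645 -4.232 -3.556
v 2.85 -4.21 -4.431
v 3.682 -3.985 -3.67
v 2.808 -3.941 -4.465
v 3.64 -3.716 -3.703
v 0.501 0.304 1.489
v -0.32 0.519 1.917
v 0.614 2.293 0.708
v -0.207 2.508 1.135
v 1.407 0.832 2.965
v 0.586 1.047 3.392
v 1.52 2.821 2.183
v 0.699 3.036 2.611
f 2 4 1
f 5 2 1
f 1 4 3
f 3 5 1
f 2 8 4
f 6 2 5
f 6 8 2
f 4 8 3
f 7 5 3
f 3 8 7
f 7 6 5
f 8 6 7
f 10 9 12
f 10 12 11
f 12 9 13
f 12 13 11
f 13 9 14
f 13 14 11
f 14 9 15
f 14 15 11
f 15 9 16
f 15 16 11
f 16 9 17
f 16 17 11
f 17 9 18
f 17 18 11
f 18 9 19
f 18 19 11
f 19 9 20
f 19 20 11
f 20 9 21
f 20 21 11
f 21 9 10
f 21 10 11
f 23 22 26
f 23 26 24
f 24 26 27
f 24 27 25
f 26 22 28
f 26 28 27
f 27 28 29
f 27 29 25
f 28 22 30
f 28 30 29
f 29 30 31
f 29 31 25
f 30 22 32
f 30 32 31
f 31 32 33
f 31 33 25
f 32 22 34
f 32 34 33
f 33 34 35
f 33 35 25
f 34 22 36
f 34 36 35
f 35 36 37
f 35 37 25
f 36 22 38
f 36 38 37
f 37 38 39
f 37 39 25
f 38 22 40
f 38 40 39
f 39 40 41
f 39 41 25
f 40 22 42
f 40 42 41
f 41 42 43
f 41 43 25
f 42 22 44
f 42 44 43
f 43 44 45
f 43 45 25
f 44 22 46
f 44 46 45
f 45 46 47
f 45 47 25
f 46 22 48
f 46 48 47
f 47 48 49
f 47 49 25
f 48 22 50
f 48 50 49
f 49 50 51
f 49 51 25
f 50 22 52
f 50 52 51
f 51 52 53
f 51 53 25
f 52 22 23
f 52 23 53
f 53 23 24
f 53 24 25
f 55 57 54
f 58 55 54
f 54 57 56
f 56 58 54
f 55 61 57
f 59 55 58
f 59 61 55
f 57 61 56
f 60 58 56
f 56 61 60
f 60 59 58
f 61 59 60



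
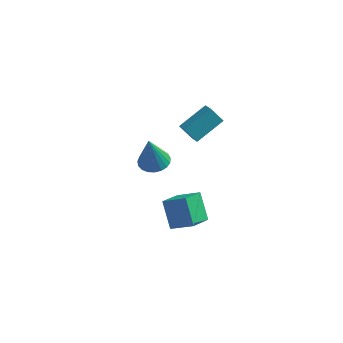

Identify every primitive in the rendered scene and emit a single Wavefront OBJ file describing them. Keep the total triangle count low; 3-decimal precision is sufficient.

v -2.678 -0.939 -0.369
v -1.724 -0.974 -0.275
v -2.902 -1.241 1.789
v -1.797 -0.585 -0.228
v -2.023 -0.257 -0.205
v -2.362 -0.046 -0.211
v -2.756 0.01 -0.244
v -3.137 -0.099 -0.299
v -3.438 -0.352 -0.365
v -3.608 -0.707 -0.433
v -3.617 -1.102 -0.489
v -3.464 -1.469 -0.524
v -3.175 -1.744 -0.533
v -2.8 -1.88 -0.513
v -2.404 -1.854 -0.468
v -2.056 -1.669 -0.406
v -1.815 -1.358 -0.338
v -1.136 -1.207 3.556
v 0.041 0.143 4.468
v -0.366 -1.336 2.753
v 0.812 0.014 3.666
v -0.652 -2.034 4.154
v 0.526 -0.684 5.067
v 0.119 -2.163 3.352
v 1.296 -0.813 4.264
v -0.514 -2.318 -4.385
v -1.034 -3.689 -3.673
v -1.227 -1.311 -2.966
v -1.747 -2.683 -2.254
v 0.867 -2.437 -3.606
v 0.347 -3.809 -2.894
v 0.154 -1.431 -2.187
v -0.366 -2.802 -1.475
f 2 1 4
f 2 4 3
f 4 1 5
f 4 5 3
f 5 1 6
f 5 6 3
f 6 1 7
f 6 7 3
f 7 1 8
f 7 8 3
f 8 1 9
f 8 9 3
f 9 1 10
f 9 10 3
f 10 1 11
f 10 11 3
f 11 1 12
f 11 12 3
f 12 1 13
f 12 13 3
f 13 1 14
f 13 14 3
f 14 1 15
f 14 15 3
f 15 1 16
f 15 16 3
f 16 1 17
f 16 17 3
f 17 1 2
f 17 2 3
f 19 21 18
f 22 19 18
f 18 21 20
f 20 22 18
f 19 25 21
f 23 19 22
f 23 25 19
f 21 25 20
f 24 22 20
f 20 25 24
f 24 23 22
f 25 23 24
f 27 29 26
f 30 27 26
f 26 29 28
f 28 30 26
f 27 33 29
f 31 27 30
f 31 33 27
f 29 33 28
f 32 30 28
f 28 33 32
f 32 31 30
f 33 31 32



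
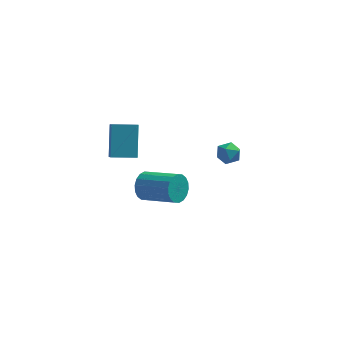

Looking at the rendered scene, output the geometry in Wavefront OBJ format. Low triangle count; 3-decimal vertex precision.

v 1.42 -1.203 -0.12
v 1.802 -1.102 0.451
v 0.798 -1.958 0.429
v 1.18 -1.857 1
v 0.757 -1.357 0.772
v 1.141 -0.889 0.433
v 1.459 -2.171 0.447
v 1.843 -1.703 0.108
v 1.825 -1.7 0.801
v 1.392 -1.197 1.002
v 1.208 -1.863 -0.122
v 0.775 -1.36 0.079
v -4.285 -3.193 0.879
v -4.032 -4.065 1.585
v -4.414 -2.029 2.362
v -4.161 -2.901 3.068
v -3.039 -2.919 0.772
v -2.786 -3.791 1.478
v -3.168 -1.755 2.255
v -2.915 -2.627 2.961
v -3.138 0.535 -4.323
v -2.746 0.82 -5.057
v -0.929 0.029 -4.392
v -1.322 -0.255 -3.657
v -2.703 1.123 -4.812
v -0.887 0.332 -4.147
v -2.747 1.309 -4.471
v -0.93 0.519 -3.806
v -2.868 1.343 -4.1
v -1.052 0.552 -3.435
v -3.043 1.216 -3.773
v -1.227 0.426 -3.108
v -3.237 0.955 -3.555
v -1.42 0.164 -2.89
v -3.411 0.61 -3.489
v -1.594 -0.181 -2.824
v -3.531 0.251 -3.588
v -1.714 -0.54 -2.923
v -3.573 -0.052 -3.833
v -1.757 -0.843 -3.168
v -3.53 -0.239 -4.174
v -1.713 -1.029 -3.509
v -3.408 -0.272 -4.545
v -1.592 -1.063 -3.88
v -3.233 -0.146 -4.872
v -1.417 -0.936 -4.207
v -3.04 0.116 -5.09
v -1.223 -0.675 -4.425
v -2.866 0.461 -5.156
v -1.049 -0.33 -4.491
f 1 12 6
f 1 6 2
f 1 2 8
f 1 8 11
f 1 11 12
f 2 6 10
f 6 12 5
f 12 11 3
f 11 8 7
f 8 2 9
f 4 10 5
f 4 5 3
f 4 3 7
f 4 7 9
f 4 9 10
f 5 10 6
f 3 5 12
f 7 3 11
f 9 7 8
f 10 9 2
f 14 16 13
f 17 14 13
f 13 16 15
f 15 17 13
f 14 20 16
f 18 14 17
f 18 20 14
f 16 20 15
f 19 17 15
f 15 20 19
f 19 18 17
f 20 18 19
f 22 21 25
f 22 25 23
f 23 25 26
f 23 26 24
f 25 21 27
f 25 27 26
f 26 27 28
f 26 28 24
f 27 21 29
f 27 29 28
f 28 29 30
f 28 30 24
f 29 21 31
f 29 31 30
f 30 31 32
f 30 32 24
f 31 21 33
f 31 33 32
f 32 33 34
f 32 34 24
f 33 21 35
f 33 35 34
f 34 35 36
f 34 36 24
f 35 21 37
f 35 37 36
f 36 37 38
f 36 38 24
f 37 21 39
f 37 39 38
f 38 39 40
f 38 40 24
f 39 21 41
f 39 41 40
f 40 41 42
f 40 42 24
f 41 21 43
f 41 43 42
f 42 43 44
f 42 44 24
f 43 21 45
f 43 45 44
f 44 45 46
f 44 46 24
f 45 21 47
f 45 47 46
f 46 47 48
f 46 48 24
f 47 21 49
f 47 49 48
f 48 49 50
f 48 50 24
f 49 21 22
f 49 22 50
f 50 22 23
f 50 23 24



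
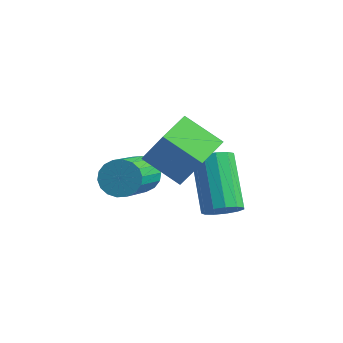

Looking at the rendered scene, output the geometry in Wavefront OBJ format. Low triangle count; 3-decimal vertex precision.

v -1.036 2.694 -0.438
v -0.575 2.703 -0.055
v -1.623 3.636 1.182
v -2.084 3.626 0.798
v -0.548 2.983 -0.243
v -1.596 3.915 0.994
v -0.676 3.17 -0.493
v -1.724 4.103 0.744
v -0.918 3.207 -0.726
v -1.966 4.14 0.511
v -1.198 3.081 -0.867
v -2.246 4.013 0.369
v -1.426 2.831 -0.873
v -2.474 3.764 0.364
v -1.531 2.538 -0.74
v -2.579 3.471 0.496
v -1.478 2.295 -0.512
v -2.526 3.227 0.725
v -1.285 2.178 -0.26
v -2.333 3.11 0.976
v -1.013 2.225 -0.065
v -2.061 3.157 1.172
v -0.748 2.42 0.012
v -1.796 3.353 1.248
v -3.086 1.628 0.761
v -2.508 1.792 0.659
v -1.875 0.216 1.717
v -2.454 0.052 1.819
v -2.568 1.922 0.89
v -1.935 0.347 1.947
v -2.73 1.994 1.095
v -2.098 0.419 2.152
v -2.964 1.994 1.234
v -2.331 0.418 2.291
v -3.221 1.921 1.279
v -2.589 0.345 2.336
v -3.452 1.79 1.222
v -2.819 0.214 2.279
v -3.61 1.627 1.074
v -2.978 0.051 2.131
v -3.665 1.464 0.863
v -3.032 -0.112 1.921
v -3.605 1.333 0.633
v -2.972 -0.242 1.69
v -3.442 1.261 0.428
v -2.81 -0.314 1.485
v -3.209 1.262 0.289
v -2.576 -0.314 1.346
v -2.951 1.335 0.244
v -2.319 -0.241 1.301
v -2.721 1.466 0.301
v -2.088 -0.11 1.358
v -2.562 1.629 0.449
v -1.93 0.053 1.506
v -1.166 0.956 1.623
v -2.267 0.723 2.295
v -1.331 2.078 1.744
v -2.431 1.844 2.415
v -0.429 0.936 2.825
v -1.529 0.702 3.496
v -0.593 2.057 2.945
v -1.694 1.824 3.617
f 2 1 5
f 2 5 3
f 3 5 6
f 3 6 4
f 5 1 7
f 5 7 6
f 6 7 8
f 6 8 4
f 7 1 9
f 7 9 8
f 8 9 10
f 8 10 4
f 9 1 11
f 9 11 10
f 10 11 12
f 10 12 4
f 11 1 13
f 11 13 12
f 12 13 14
f 12 14 4
f 13 1 15
f 13 15 14
f 14 15 16
f 14 16 4
f 15 1 17
f 15 17 16
f 16 17 18
f 16 18 4
f 17 1 19
f 17 19 18
f 18 19 20
f 18 20 4
f 19 1 21
f 19 21 20
f 20 21 22
f 20 22 4
f 21 1 23
f 21 23 22
f 22 23 24
f 22 24 4
f 23 1 2
f 23 2 24
f 24 2 3
f 24 3 4
f 26 25 29
f 26 29 27
f 27 29 30
f 27 30 28
f 29 25 31
f 29 31 30
f 30 31 32
f 30 32 28
f 31 25 33
f 31 33 32
f 32 33 34
f 32 34 28
f 33 25 35
f 33 35 34
f 34 35 36
f 34 36 28
f 35 25 37
f 35 37 36
f 36 37 38
f 36 38 28
f 37 25 39
f 37 39 38
f 38 39 40
f 38 40 28
f 39 25 41
f 39 41 40
f 40 41 42
f 40 42 28
f 41 25 43
f 41 43 42
f 42 43 44
f 42 44 28
f 43 25 45
f 43 45 44
f 44 45 46
f 44 46 28
f 45 25 47
f 45 47 46
f 46 47 48
f 46 48 28
f 47 25 49
f 47 49 48
f 48 49 50
f 48 50 28
f 49 25 51
f 49 51 50
f 50 51 52
f 50 52 28
f 51 25 53
f 51 53 52
f 52 53 54
f 52 54 28
f 53 25 26
f 53 26 54
f 54 26 27
f 54 27 28
f 56 58 55
f 59 56 55
f 55 58 57
f 57 59 55
f 56 62 58
f 60 56 59
f 60 62 56
f 58 62 57
f 61 59 57
f 57 62 61
f 61 60 59
f 62 60 61



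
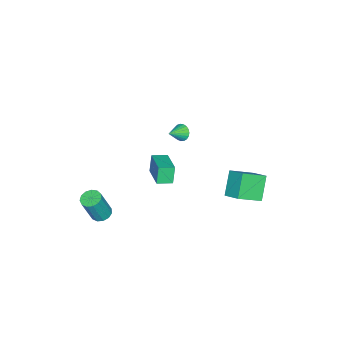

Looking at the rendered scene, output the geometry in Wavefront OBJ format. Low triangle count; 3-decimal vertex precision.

v 3.097 -3.824 -4.473
v 3.667 -3.762 -4.651
v 4.232 -4.054 -2.946
v 3.663 -4.116 -2.767
v 3.56 -3.454 -4.563
v 4.126 -3.745 -2.858
v 3.307 -3.263 -4.446
v 3.873 -3.554 -2.741
v 2.987 -3.25 -4.338
v 3.553 -3.542 -2.633
v 2.702 -3.419 -4.272
v 3.268 -3.711 -2.567
v 2.542 -3.718 -4.27
v 3.108 -4.009 -2.565
v 2.559 -4.049 -4.332
v 3.125 -4.341 -2.627
v 2.746 -4.31 -4.439
v 3.312 -4.601 -2.734
v 3.045 -4.416 -4.556
v 3.611 -4.708 -2.851
v 3.36 -4.334 -4.647
v 3.926 -4.626 -2.942
v 3.592 -4.091 -4.682
v 4.158 -4.382 -2.977
v -0.935 -2.993 -4.047
v -1.285 -3.042 -2.984
v -1.477 -2.289 -4.193
v -1.827 -2.338 -3.13
v 0.307 -1.942 -3.59
v -0.043 -1.991 -2.527
v -0.235 -1.238 -3.736
v -0.585 -1.287 -2.673
v -1.514 2.856 -2.17
v -1.072 3.795 -1.609
v -0.489 3.066 -3.328
v -0.047 4.005 -2.767
v -0.493 1.935 -1.433
v -0.051 2.874 -0.872
v 0.532 2.145 -2.591
v 0.974 3.084 -2.03
v 1.708 0.196 3.013
v 1.991 0.301 2.59
v 2.532 -0.116 3.487
v 2 0.489 2.698
v 1.958 0.625 2.86
v 1.873 0.687 3.049
v 1.759 0.665 3.232
v 1.637 0.561 3.377
v 1.527 0.394 3.459
v 1.448 0.192 3.464
v 1.414 -0.008 3.391
v 1.431 -0.174 3.253
v 1.496 -0.275 3.073
v 1.597 -0.296 2.883
v 1.718 -0.231 2.716
v 1.837 -0.092 2.6
v 1.933 0.096 2.555
f 2 1 5
f 2 5 3
f 3 5 6
f 3 6 4
f 5 1 7
f 5 7 6
f 6 7 8
f 6 8 4
f 7 1 9
f 7 9 8
f 8 9 10
f 8 10 4
f 9 1 11
f 9 11 10
f 10 11 12
f 10 12 4
f 11 1 13
f 11 13 12
f 12 13 14
f 12 14 4
f 13 1 15
f 13 15 14
f 14 15 16
f 14 16 4
f 15 1 17
f 15 17 16
f 16 17 18
f 16 18 4
f 17 1 19
f 17 19 18
f 18 19 20
f 18 20 4
f 19 1 21
f 19 21 20
f 20 21 22
f 20 22 4
f 21 1 23
f 21 23 22
f 22 23 24
f 22 24 4
f 23 1 2
f 23 2 24
f 24 2 3
f 24 3 4
f 26 28 25
f 29 26 25
f 25 28 27
f 27 29 25
f 26 32 28
f 30 26 29
f 30 32 26
f 28 32 27
f 31 29 27
f 27 32 31
f 31 30 29
f 32 30 31
f 34 36 33
f 37 34 33
f 33 36 35
f 35 37 33
f 34 40 36
f 38 34 37
f 38 40 34
f 36 40 35
f 39 37 35
f 35 40 39
f 39 38 37
f 40 38 39
f 42 41 44
f 42 44 43
f 44 41 45
f 44 45 43
f 45 41 46
f 45 46 43
f 46 41 47
f 46 47 43
f 47 41 48
f 47 48 43
f 48 41 49
f 48 49 43
f 49 41 50
f 49 50 43
f 50 41 51
f 50 51 43
f 51 41 52
f 51 52 43
f 52 41 53
f 52 53 43
f 53 41 54
f 53 54 43
f 54 41 55
f 54 55 43
f 55 41 56
f 55 56 43
f 56 41 57
f 56 57 43
f 57 41 42
f 57 42 43



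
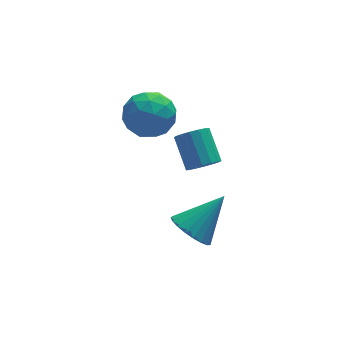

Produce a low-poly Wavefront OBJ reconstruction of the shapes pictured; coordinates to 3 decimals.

v 1.566 0.696 0.45
v 2.252 0.607 0.649
v 2.12 1.836 1.649
v 1.434 1.924 1.45
v 2.265 0.843 0.361
v 2.133 2.072 1.361
v 2.09 1.04 0.096
v 1.958 2.268 1.097
v 1.775 1.144 -0.073
v 1.643 2.373 0.927
v 1.404 1.128 -0.103
v 1.272 2.357 0.898
v 1.076 0.996 0.016
v 0.944 2.225 1.016
v 0.88 0.784 0.251
v 0.748 2.013 1.251
v 0.867 0.548 0.539
v 0.735 1.777 1.539
v 1.042 0.352 0.803
v 0.91 1.58 1.804
v 1.357 0.247 0.973
v 1.225 1.476 1.973
v 1.728 0.263 1.002
v 1.596 1.492 2.003
v 2.056 0.395 0.884
v 1.924 1.624 1.884
v -0.273 4.589 0.904
v 0.703 4.647 1.54
v -0.303 2.713 1.12
v 0.673 2.771 1.756
v -0.326 3.199 2.181
v -0.308 4.358 2.047
v 0.708 3.002 0.613
v 0.726 4.161 0.479
v 1.309 3.666 1.361
v 0.67 3.788 2.33
v -0.27 3.572 0.33
v -0.909 3.694 1.299
v 0.218 4.783 1.203
v 0.182 2.577 1.457
v -0.405 2.829 1.706
v 0.169 2.863 2.081
v -0.377 4.613 1.501
v 0.197 4.647 1.875
v -0.408 3.796 2.252
v 0.203 2.713 0.785
v 0.777 2.747 1.159
v 0.231 4.497 0.579
v 0.805 4.531 0.954
v 0.808 3.564 0.408
v 1.148 4.24 1.472
v 1.13 3.137 1.599
v 1.151 3.273 0.926
v 1.161 3.954 0.848
v 0.772 4.311 2.041
v 0.755 3.209 2.168
v 0.167 3.461 2.418
v 0.178 4.142 2.339
v 1.129 3.735 1.936
v -0.355 4.151 0.492
v -0.372 3.049 0.619
v 0.222 3.218 0.321
v 0.233 3.899 0.242
v -0.73 4.223 1.061
v -0.748 3.12 1.188
v -0.761 3.406 1.812
v -0.751 4.087 1.734
v -0.729 3.625 0.724
v 0.599 -0.826 -2.014
v 1.186 -1.514 -2.417
v 2.081 -0.374 -0.626
v 1.287 -1.179 -2.633
v 1.268 -0.782 -2.742
v 1.134 -0.393 -2.726
v 0.907 -0.079 -2.586
v 0.627 0.105 -2.347
v 0.342 0.129 -2.051
v 0.102 -0.013 -1.748
v -0.053 -0.295 -1.491
v -0.094 -0.669 -1.325
v -0.016 -1.07 -1.277
v 0.169 -1.43 -1.357
v 0.428 -1.684 -1.551
v 0.716 -1.791 -1.824
v 0.985 -1.731 -2.131
f 2 1 5
f 2 5 3
f 3 5 6
f 3 6 4
f 5 1 7
f 5 7 6
f 6 7 8
f 6 8 4
f 7 1 9
f 7 9 8
f 8 9 10
f 8 10 4
f 9 1 11
f 9 11 10
f 10 11 12
f 10 12 4
f 11 1 13
f 11 13 12
f 12 13 14
f 12 14 4
f 13 1 15
f 13 15 14
f 14 15 16
f 14 16 4
f 15 1 17
f 15 17 16
f 16 17 18
f 16 18 4
f 17 1 19
f 17 19 18
f 18 19 20
f 18 20 4
f 19 1 21
f 19 21 20
f 20 21 22
f 20 22 4
f 21 1 23
f 21 23 22
f 22 23 24
f 22 24 4
f 23 1 25
f 23 25 24
f 24 25 26
f 24 26 4
f 25 1 2
f 25 2 26
f 26 2 3
f 26 3 4
f 27 64 43
f 64 38 67
f 43 67 32
f 64 67 43
f 27 43 39
f 43 32 44
f 39 44 28
f 43 44 39
f 27 39 48
f 39 28 49
f 48 49 34
f 39 49 48
f 27 48 60
f 48 34 63
f 60 63 37
f 48 63 60
f 27 60 64
f 60 37 68
f 64 68 38
f 60 68 64
f 28 44 55
f 44 32 58
f 55 58 36
f 44 58 55
f 32 67 45
f 67 38 66
f 45 66 31
f 67 66 45
f 38 68 65
f 68 37 61
f 65 61 29
f 68 61 65
f 37 63 62
f 63 34 50
f 62 50 33
f 63 50 62
f 34 49 54
f 49 28 51
f 54 51 35
f 49 51 54
f 30 56 42
f 56 36 57
f 42 57 31
f 56 57 42
f 30 42 40
f 42 31 41
f 40 41 29
f 42 41 40
f 30 40 47
f 40 29 46
f 47 46 33
f 40 46 47
f 30 47 52
f 47 33 53
f 52 53 35
f 47 53 52
f 30 52 56
f 52 35 59
f 56 59 36
f 52 59 56
f 31 57 45
f 57 36 58
f 45 58 32
f 57 58 45
f 29 41 65
f 41 31 66
f 65 66 38
f 41 66 65
f 33 46 62
f 46 29 61
f 62 61 37
f 46 61 62
f 35 53 54
f 53 33 50
f 54 50 34
f 53 50 54
f 36 59 55
f 59 35 51
f 55 51 28
f 59 51 55
f 70 69 72
f 70 72 71
f 72 69 73
f 72 73 71
f 73 69 74
f 73 74 71
f 74 69 75
f 74 75 71
f 75 69 76
f 75 76 71
f 76 69 77
f 76 77 71
f 77 69 78
f 77 78 71
f 78 69 79
f 78 79 71
f 79 69 80
f 79 80 71
f 80 69 81
f 80 81 71
f 81 69 82
f 81 82 71
f 82 69 83
f 82 83 71
f 83 69 84
f 83 84 71
f 84 69 85
f 84 85 71
f 85 69 70
f 85 70 71



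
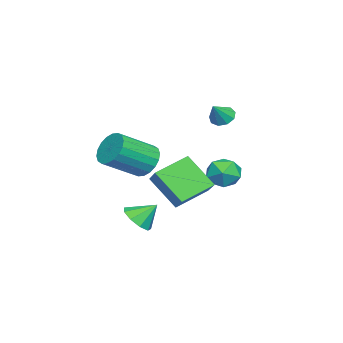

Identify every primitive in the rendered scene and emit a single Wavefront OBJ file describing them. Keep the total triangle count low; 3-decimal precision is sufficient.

v 2.113 -1.719 -0.255
v 2.81 -1.609 -0.95
v 4.124 -2.932 0.161
v 3.427 -3.041 0.855
v 2.901 -1.283 -0.668
v 4.214 -2.605 0.443
v 2.835 -1.043 -0.304
v 4.149 -2.365 0.807
v 2.626 -0.937 0.069
v 3.94 -2.259 1.18
v 2.316 -0.985 0.378
v 3.629 -2.308 1.489
v 1.965 -1.179 0.562
v 3.279 -2.502 1.672
v 1.644 -1.48 0.583
v 2.958 -2.803 1.694
v 1.416 -1.828 0.439
v 2.73 -3.151 1.55
v 1.326 -2.155 0.157
v 2.639 -3.477 1.268
v 1.391 -2.395 -0.207
v 2.705 -3.717 0.904
v 1.6 -2.501 -0.58
v 2.914 -3.823 0.531
v 1.911 -2.452 -0.889
v 3.224 -3.775 0.222
v 2.261 -2.258 -1.072
v 3.575 -3.581 0.038
v 2.582 -1.957 -1.094
v 3.896 -3.28 0.017
v 2.757 -1.968 -3.788
v 3.268 -2.433 -3.181
v 2.483 -1.072 -2.872
v 3.624 -2.013 -3.485
v 3.575 -1.572 -3.931
v 3.143 -1.316 -4.31
v 2.53 -1.365 -4.445
v 2.024 -1.696 -4.273
v 1.86 -2.154 -3.874
v 2.116 -2.525 -3.435
v 2.672 -2.635 -3.161
v -1.71 1.03 -2.029
v -1.115 1.713 -2.498
v -0.505 0.727 -0.942
v 0.09 1.41 -1.411
v -0.731 1.72 -0.893
v -1.476 1.908 -1.564
v -0.144 0.532 -1.876
v -0.889 0.72 -2.547
v -0.147 1.405 -2.403
v -0.51 2.139 -1.796
v -1.11 0.301 -1.644
v -1.473 1.035 -1.037
v -3.245 0.461 1.183
v -2.777 0.848 0.834
v -2.375 0.219 2.077
v -3.018 1.123 1.143
v -3.365 1.088 1.471
v -3.656 0.76 1.664
v -3.754 0.292 1.633
v -3.614 -0.096 1.391
v -3.301 -0.224 1.052
v -2.961 -0.031 0.774
v -2.755 0.392 0.688
v 2.294 -0.229 -3.017
v 1.9 -1.637 -1.467
v 0.983 0.958 -2.27
v 0.59 -0.45 -0.721
v 3.29 0.37 -2.219
v 2.897 -1.038 -0.67
v 1.98 1.557 -1.473
v 1.586 0.149 0.077
f 2 1 5
f 2 5 3
f 3 5 6
f 3 6 4
f 5 1 7
f 5 7 6
f 6 7 8
f 6 8 4
f 7 1 9
f 7 9 8
f 8 9 10
f 8 10 4
f 9 1 11
f 9 11 10
f 10 11 12
f 10 12 4
f 11 1 13
f 11 13 12
f 12 13 14
f 12 14 4
f 13 1 15
f 13 15 14
f 14 15 16
f 14 16 4
f 15 1 17
f 15 17 16
f 16 17 18
f 16 18 4
f 17 1 19
f 17 19 18
f 18 19 20
f 18 20 4
f 19 1 21
f 19 21 20
f 20 21 22
f 20 22 4
f 21 1 23
f 21 23 22
f 22 23 24
f 22 24 4
f 23 1 25
f 23 25 24
f 24 25 26
f 24 26 4
f 25 1 27
f 25 27 26
f 26 27 28
f 26 28 4
f 27 1 29
f 27 29 28
f 28 29 30
f 28 30 4
f 29 1 2
f 29 2 30
f 30 2 3
f 30 3 4
f 32 31 34
f 32 34 33
f 34 31 35
f 34 35 33
f 35 31 36
f 35 36 33
f 36 31 37
f 36 37 33
f 37 31 38
f 37 38 33
f 38 31 39
f 38 39 33
f 39 31 40
f 39 40 33
f 40 31 41
f 40 41 33
f 41 31 32
f 41 32 33
f 42 53 47
f 42 47 43
f 42 43 49
f 42 49 52
f 42 52 53
f 43 47 51
f 47 53 46
f 53 52 44
f 52 49 48
f 49 43 50
f 45 51 46
f 45 46 44
f 45 44 48
f 45 48 50
f 45 50 51
f 46 51 47
f 44 46 53
f 48 44 52
f 50 48 49
f 51 50 43
f 55 54 57
f 55 57 56
f 57 54 58
f 57 58 56
f 58 54 59
f 58 59 56
f 59 54 60
f 59 60 56
f 60 54 61
f 60 61 56
f 61 54 62
f 61 62 56
f 62 54 63
f 62 63 56
f 63 54 64
f 63 64 56
f 64 54 55
f 64 55 56
f 66 68 65
f 69 66 65
f 65 68 67
f 67 69 65
f 66 72 68
f 70 66 69
f 70 72 66
f 68 72 67
f 71 69 67
f 67 72 71
f 71 70 69
f 72 70 71



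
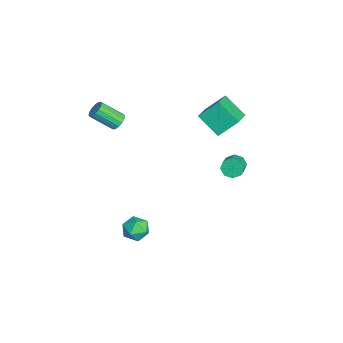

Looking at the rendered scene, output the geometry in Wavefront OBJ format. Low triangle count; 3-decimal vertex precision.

v -1.309 -2.345 2.985
v -0.899 -2.194 3.267
v -1.121 -3.323 4.197
v -1.531 -3.475 3.915
v -1.109 -2.064 3.374
v -1.331 -3.194 4.304
v -1.373 -2.01 3.377
v -1.595 -3.139 4.307
v -1.619 -2.045 3.275
v -1.841 -3.175 4.205
v -1.783 -2.161 3.095
v -2.005 -3.291 4.025
v -1.819 -2.326 2.886
v -2.041 -3.456 3.816
v -1.719 -2.497 2.703
v -1.941 -3.626 3.633
v -1.509 -2.626 2.596
v -1.731 -3.756 3.526
v -1.245 -2.681 2.593
v -1.467 -3.81 3.523
v -0.999 -2.645 2.695
v -1.221 -3.775 3.625
v -0.835 -2.529 2.875
v -1.057 -3.659 3.805
v -0.799 -2.364 3.084
v -1.021 -3.494 4.014
v -3.715 3.963 -3.386
v -3.385 3.951 -3.922
v -2.435 3.645 -3.331
v -2.765 3.657 -2.794
v -3.377 4.384 -3.71
v -2.427 4.078 -3.119
v -3.568 4.57 -3.308
v -2.618 4.265 -2.717
v -3.844 4.401 -2.952
v -2.894 4.095 -2.36
v -4.045 3.975 -2.849
v -3.095 3.669 -2.258
v -4.053 3.542 -3.061
v -3.103 3.236 -2.47
v -3.862 3.355 -3.463
v -2.912 3.05 -2.872
v -3.586 3.525 -3.82
v -2.636 3.219 -3.228
v -2.818 2.218 2.208
v -2.877 3.247 3.14
v -1.973 3.116 1.269
v -2.032 4.146 2.2
v -1.428 1.654 2.92
v -1.487 2.684 3.851
v -0.583 2.553 1.98
v -0.642 3.582 2.912
v 2.689 -1.686 -1.504
v 3.123 -1.405 -0.937
v 3.497 -2.615 -1.663
v 3.931 -2.334 -1.096
v 3.246 -2.641 -0.938
v 2.746 -2.066 -0.84
v 3.874 -1.954 -1.76
v 3.374 -1.379 -1.662
v 3.856 -1.57 -1.095
v 3.467 -1.995 -0.587
v 3.153 -2.025 -2.013
v 2.764 -2.45 -1.505
f 2 1 5
f 2 5 3
f 3 5 6
f 3 6 4
f 5 1 7
f 5 7 6
f 6 7 8
f 6 8 4
f 7 1 9
f 7 9 8
f 8 9 10
f 8 10 4
f 9 1 11
f 9 11 10
f 10 11 12
f 10 12 4
f 11 1 13
f 11 13 12
f 12 13 14
f 12 14 4
f 13 1 15
f 13 15 14
f 14 15 16
f 14 16 4
f 15 1 17
f 15 17 16
f 16 17 18
f 16 18 4
f 17 1 19
f 17 19 18
f 18 19 20
f 18 20 4
f 19 1 21
f 19 21 20
f 20 21 22
f 20 22 4
f 21 1 23
f 21 23 22
f 22 23 24
f 22 24 4
f 23 1 25
f 23 25 24
f 24 25 26
f 24 26 4
f 25 1 2
f 25 2 26
f 26 2 3
f 26 3 4
f 28 27 31
f 28 31 29
f 29 31 32
f 29 32 30
f 31 27 33
f 31 33 32
f 32 33 34
f 32 34 30
f 33 27 35
f 33 35 34
f 34 35 36
f 34 36 30
f 35 27 37
f 35 37 36
f 36 37 38
f 36 38 30
f 37 27 39
f 37 39 38
f 38 39 40
f 38 40 30
f 39 27 41
f 39 41 40
f 40 41 42
f 40 42 30
f 41 27 43
f 41 43 42
f 42 43 44
f 42 44 30
f 43 27 28
f 43 28 44
f 44 28 29
f 44 29 30
f 46 48 45
f 49 46 45
f 45 48 47
f 47 49 45
f 46 52 48
f 50 46 49
f 50 52 46
f 48 52 47
f 51 49 47
f 47 52 51
f 51 50 49
f 52 50 51
f 53 64 58
f 53 58 54
f 53 54 60
f 53 60 63
f 53 63 64
f 54 58 62
f 58 64 57
f 64 63 55
f 63 60 59
f 60 54 61
f 56 62 57
f 56 57 55
f 56 55 59
f 56 59 61
f 56 61 62
f 57 62 58
f 55 57 64
f 59 55 63
f 61 59 60
f 62 61 54



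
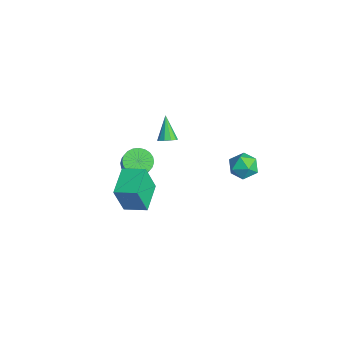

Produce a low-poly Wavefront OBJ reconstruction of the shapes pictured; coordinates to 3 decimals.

v -3.637 -1.508 -0.998
v -3.068 -2.093 -1.444
v -2.474 -2.137 -0.628
v -3.043 -1.552 -0.182
v -2.922 -1.772 -1.532
v -2.329 -1.816 -0.716
v -2.886 -1.411 -1.539
v -2.293 -1.455 -0.723
v -2.964 -1.065 -1.463
v -2.371 -1.109 -0.647
v -3.144 -0.786 -1.317
v -2.551 -0.83 -0.501
v -3.4 -0.617 -1.122
v -2.806 -0.662 -0.306
v -3.691 -0.584 -0.908
v -3.098 -0.628 -0.092
v -3.974 -0.691 -0.708
v -3.381 -0.736 0.108
v -4.206 -0.923 -0.552
v -3.612 -0.967 0.264
v -4.351 -1.244 -0.464
v -3.758 -1.288 0.352
v -4.387 -1.605 -0.457
v -3.794 -1.649 0.359
v -4.309 -1.951 -0.533
v -3.716 -1.995 0.283
v -4.129 -2.23 -0.679
v -3.536 -2.274 0.137
v -3.874 -2.398 -0.874
v -3.28 -2.443 -0.058
v -3.582 -2.432 -1.088
v -2.989 -2.476 -0.272
v -3.299 -2.324 -1.288
v -2.706 -2.369 -0.472
v 3.75 -4.415 2.6
v 3.856 -5.003 4.404
v 2.203 -3.464 3
v 2.308 -4.052 4.804
v 4.512 -3.308 2.916
v 4.617 -3.896 4.72
v 2.964 -2.357 3.316
v 3.07 -2.945 5.12
v 0.143 4.484 0.819
v 0.637 4.362 1.654
v 0.363 2.958 0.466
v 0.857 2.836 1.301
v -0.106 3.005 1.322
v -0.242 3.949 1.541
v 1.242 3.371 0.579
v 1.106 4.315 0.798
v 1.316 3.674 1.506
v 0.483 3.448 1.965
v 0.517 3.872 0.155
v -0.316 3.646 0.614
v -3.044 0.246 1.295
v -2.581 0.304 1.672
v -4.136 0.474 2.605
v -2.666 0.641 1.542
v -2.896 0.827 1.318
v -3.182 0.791 1.085
v -3.416 0.547 0.933
v -3.508 0.188 0.919
v -3.423 -0.149 1.049
v -3.193 -0.335 1.272
v -2.906 -0.299 1.505
v -2.672 -0.055 1.657
f 2 1 5
f 2 5 3
f 3 5 6
f 3 6 4
f 5 1 7
f 5 7 6
f 6 7 8
f 6 8 4
f 7 1 9
f 7 9 8
f 8 9 10
f 8 10 4
f 9 1 11
f 9 11 10
f 10 11 12
f 10 12 4
f 11 1 13
f 11 13 12
f 12 13 14
f 12 14 4
f 13 1 15
f 13 15 14
f 14 15 16
f 14 16 4
f 15 1 17
f 15 17 16
f 16 17 18
f 16 18 4
f 17 1 19
f 17 19 18
f 18 19 20
f 18 20 4
f 19 1 21
f 19 21 20
f 20 21 22
f 20 22 4
f 21 1 23
f 21 23 22
f 22 23 24
f 22 24 4
f 23 1 25
f 23 25 24
f 24 25 26
f 24 26 4
f 25 1 27
f 25 27 26
f 26 27 28
f 26 28 4
f 27 1 29
f 27 29 28
f 28 29 30
f 28 30 4
f 29 1 31
f 29 31 30
f 30 31 32
f 30 32 4
f 31 1 33
f 31 33 32
f 32 33 34
f 32 34 4
f 33 1 2
f 33 2 34
f 34 2 3
f 34 3 4
f 36 38 35
f 39 36 35
f 35 38 37
f 37 39 35
f 36 42 38
f 40 36 39
f 40 42 36
f 38 42 37
f 41 39 37
f 37 42 41
f 41 40 39
f 42 40 41
f 43 54 48
f 43 48 44
f 43 44 50
f 43 50 53
f 43 53 54
f 44 48 52
f 48 54 47
f 54 53 45
f 53 50 49
f 50 44 51
f 46 52 47
f 46 47 45
f 46 45 49
f 46 49 51
f 46 51 52
f 47 52 48
f 45 47 54
f 49 45 53
f 51 49 50
f 52 51 44
f 56 55 58
f 56 58 57
f 58 55 59
f 58 59 57
f 59 55 60
f 59 60 57
f 60 55 61
f 60 61 57
f 61 55 62
f 61 62 57
f 62 55 63
f 62 63 57
f 63 55 64
f 63 64 57
f 64 55 65
f 64 65 57
f 65 55 66
f 65 66 57
f 66 55 56
f 66 56 57



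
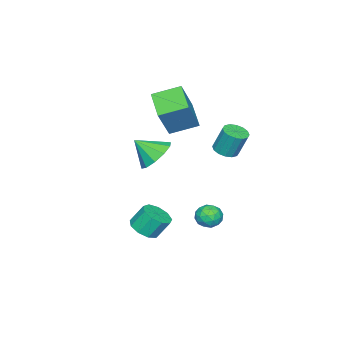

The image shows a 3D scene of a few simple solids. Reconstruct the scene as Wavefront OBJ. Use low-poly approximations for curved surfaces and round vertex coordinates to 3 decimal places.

v -2.061 -0.061 0.119
v -1.7 0.495 -0.071
v -1.779 1.018 1.311
v -2.139 0.461 1.501
v -2.042 0.584 -0.124
v -2.121 1.107 1.258
v -2.389 0.5 -0.112
v -2.468 1.023 1.27
v -2.648 0.265 -0.038
v -2.726 0.788 1.344
v -2.749 -0.057 0.078
v -2.828 0.466 1.46
v -2.666 -0.38 0.205
v -2.745 0.143 1.587
v -2.421 -0.618 0.309
v -2.5 -0.095 1.691
v -2.079 -0.707 0.362
v -2.158 -0.184 1.744
v -1.732 -0.623 0.35
v -1.811 -0.1 1.732
v -1.474 -0.388 0.276
v -1.552 0.135 1.658
v -1.372 -0.066 0.16
v -1.451 0.457 1.542
v -1.455 0.257 0.033
v -1.534 0.78 1.415
v 3.305 -1.415 -3.085
v 3.941 -1.747 -2.688
v 3.611 -1.197 -1.698
v 2.975 -0.865 -2.095
v 4.091 -1.255 -2.912
v 3.76 -0.705 -1.922
v 3.872 -0.838 -3.217
v 3.542 -0.287 -2.227
v 3.389 -0.691 -3.46
v 3.058 -0.14 -2.47
v 2.866 -0.883 -3.528
v 2.536 -0.332 -2.537
v 2.549 -1.324 -3.388
v 2.218 -0.773 -2.398
v 2.585 -1.808 -3.107
v 2.255 -1.257 -2.117
v 2.959 -2.108 -2.815
v 2.629 -1.558 -1.825
v 3.494 -2.084 -2.65
v 3.164 -1.534 -1.66
v -1.482 -2.921 0.713
v -2.613 -4.012 1.412
v -2.341 -1.7 1.23
v -3.472 -2.791 1.929
v -0.408 -2.909 2.471
v -1.539 -4 3.17
v -1.267 -1.688 2.988
v -2.398 -2.779 3.687
v -0.474 0.694 -3.862
v -0.048 0.521 -3.274
v -0.612 -0.481 -4.106
v -0.186 -0.654 -3.518
v -0.864 -0.358 -3.414
v -0.779 0.368 -3.264
v 0.119 -0.328 -4.116
v 0.204 0.398 -3.966
v 0.318 -0.11 -3.431
v -0.289 -0.129 -2.997
v -0.371 0.169 -4.383
v -0.978 0.15 -3.949
v -0.249 0.711 -3.547
v -0.411 -0.671 -3.833
v -0.81 -0.497 -3.772
v -0.559 -0.598 -3.427
v -0.678 0.62 -3.541
v -0.428 0.519 -3.195
v -0.907 0.002 -3.277
v -0.232 -0.479 -4.185
v 0.018 -0.58 -3.839
v -0.101 0.638 -3.953
v 0.15 0.537 -3.608
v 0.247 0.038 -4.103
v 0.217 0.238 -3.293
v 0.136 -0.452 -3.436
v 0.315 -0.261 -3.788
v 0.365 0.166 -3.7
v -0.14 0.227 -3.038
v -0.221 -0.463 -3.181
v -0.62 -0.29 -3.121
v -0.57 0.137 -3.032
v 0.075 -0.144 -3.13
v -0.439 0.503 -4.199
v -0.52 -0.187 -4.342
v -0.09 -0.097 -4.348
v -0.04 0.33 -4.259
v -0.796 0.492 -3.944
v -0.877 -0.198 -4.087
v -1.025 -0.126 -3.68
v -0.975 0.301 -3.592
v -0.735 0.184 -4.25
v 2.487 -1.228 1.551
v 3.384 -0.74 1.682
v 2.873 -2.192 2.489
v 2.967 -0.501 2.1
v 2.367 -0.54 2.308
v 1.812 -0.841 2.227
v 1.515 -1.29 1.887
v 1.589 -1.716 1.419
v 2.006 -1.955 1.002
v 2.606 -1.916 0.794
v 3.161 -1.614 0.875
v 3.458 -1.165 1.215
f 2 1 5
f 2 5 3
f 3 5 6
f 3 6 4
f 5 1 7
f 5 7 6
f 6 7 8
f 6 8 4
f 7 1 9
f 7 9 8
f 8 9 10
f 8 10 4
f 9 1 11
f 9 11 10
f 10 11 12
f 10 12 4
f 11 1 13
f 11 13 12
f 12 13 14
f 12 14 4
f 13 1 15
f 13 15 14
f 14 15 16
f 14 16 4
f 15 1 17
f 15 17 16
f 16 17 18
f 16 18 4
f 17 1 19
f 17 19 18
f 18 19 20
f 18 20 4
f 19 1 21
f 19 21 20
f 20 21 22
f 20 22 4
f 21 1 23
f 21 23 22
f 22 23 24
f 22 24 4
f 23 1 25
f 23 25 24
f 24 25 26
f 24 26 4
f 25 1 2
f 25 2 26
f 26 2 3
f 26 3 4
f 28 27 31
f 28 31 29
f 29 31 32
f 29 32 30
f 31 27 33
f 31 33 32
f 32 33 34
f 32 34 30
f 33 27 35
f 33 35 34
f 34 35 36
f 34 36 30
f 35 27 37
f 35 37 36
f 36 37 38
f 36 38 30
f 37 27 39
f 37 39 38
f 38 39 40
f 38 40 30
f 39 27 41
f 39 41 40
f 40 41 42
f 40 42 30
f 41 27 43
f 41 43 42
f 42 43 44
f 42 44 30
f 43 27 45
f 43 45 44
f 44 45 46
f 44 46 30
f 45 27 28
f 45 28 46
f 46 28 29
f 46 29 30
f 48 50 47
f 51 48 47
f 47 50 49
f 49 51 47
f 48 54 50
f 52 48 51
f 52 54 48
f 50 54 49
f 53 51 49
f 49 54 53
f 53 52 51
f 54 52 53
f 55 92 71
f 92 66 95
f 71 95 60
f 92 95 71
f 55 71 67
f 71 60 72
f 67 72 56
f 71 72 67
f 55 67 76
f 67 56 77
f 76 77 62
f 67 77 76
f 55 76 88
f 76 62 91
f 88 91 65
f 76 91 88
f 55 88 92
f 88 65 96
f 92 96 66
f 88 96 92
f 56 72 83
f 72 60 86
f 83 86 64
f 72 86 83
f 60 95 73
f 95 66 94
f 73 94 59
f 95 94 73
f 66 96 93
f 96 65 89
f 93 89 57
f 96 89 93
f 65 91 90
f 91 62 78
f 90 78 61
f 91 78 90
f 62 77 82
f 77 56 79
f 82 79 63
f 77 79 82
f 58 84 70
f 84 64 85
f 70 85 59
f 84 85 70
f 58 70 68
f 70 59 69
f 68 69 57
f 70 69 68
f 58 68 75
f 68 57 74
f 75 74 61
f 68 74 75
f 58 75 80
f 75 61 81
f 80 81 63
f 75 81 80
f 58 80 84
f 80 63 87
f 84 87 64
f 80 87 84
f 59 85 73
f 85 64 86
f 73 86 60
f 85 86 73
f 57 69 93
f 69 59 94
f 93 94 66
f 69 94 93
f 61 74 90
f 74 57 89
f 90 89 65
f 74 89 90
f 63 81 82
f 81 61 78
f 82 78 62
f 81 78 82
f 64 87 83
f 87 63 79
f 83 79 56
f 87 79 83
f 98 97 100
f 98 100 99
f 100 97 101
f 100 101 99
f 101 97 102
f 101 102 99
f 102 97 103
f 102 103 99
f 103 97 104
f 103 104 99
f 104 97 105
f 104 105 99
f 105 97 106
f 105 106 99
f 106 97 107
f 106 107 99
f 107 97 108
f 107 108 99
f 108 97 98
f 108 98 99

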